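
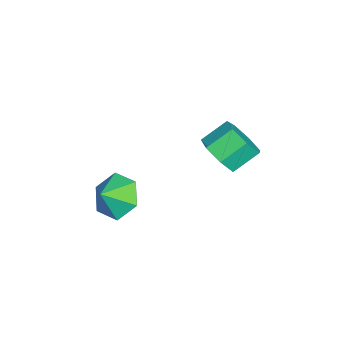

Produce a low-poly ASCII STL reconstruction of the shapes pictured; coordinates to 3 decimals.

solid 
facet normal 0.426 -0.690 -0.585
outer loop
vertex 1.39 3.334 1.581
vertex 0.535 3.135 1.193
vertex 1.186 3.78 0.907
endloop
endfacet
facet normal 0.871 0.488 0.059
outer loop
vertex 1.39 3.334 1.581
vertex 1.186 3.78 0.907
vertex 0.84 4.224 2.335
endloop
endfacet
facet normal 0.871 0.488 0.059
outer loop
vertex 0.84 4.224 2.335
vertex 1.186 3.78 0.907
vertex 0.636 4.67 1.661
endloop
endfacet
facet normal -0.426 0.690 0.585
outer loop
vertex 0.84 4.224 2.335
vertex 0.636 4.67 1.661
vertex -0.015 4.025 1.947
endloop
endfacet
facet normal 0.427 -0.690 -0.584
outer loop
vertex 1.186 3.78 0.907
vertex 0.535 3.135 1.193
vertex 0.492 3.739 0.448
endloop
endfacet
facet normal 0.351 0.722 -0.596
outer loop
vertex 1.186 3.78 0.907
vertex 0.492 3.739 0.448
vertex 0.636 4.67 1.661
endloop
endfacet
facet normal 0.352 0.722 -0.596
outer loop
vertex 0.636 4.67 1.661
vertex 0.492 3.739 0.448
vertex -0.058 4.63 1.203
endloop
endfacet
facet normal -0.426 0.690 0.585
outer loop
vertex 0.636 4.67 1.661
vertex -0.058 4.63 1.203
vertex -0.015 4.025 1.947
endloop
endfacet
facet normal 0.426 -0.690 -0.584
outer loop
vertex 0.492 3.739 0.448
vertex 0.535 3.135 1.193
vertex -0.17 3.244 0.55
endloop
endfacet
facet normal -0.432 0.413 -0.802
outer loop
vertex 0.492 3.739 0.448
vertex -0.17 3.244 0.55
vertex -0.058 4.63 1.203
endloop
endfacet
facet normal -0.433 0.413 -0.802
outer loop
vertex -0.058 4.63 1.203
vertex -0.17 3.244 0.55
vertex -0.72 4.134 1.305
endloop
endfacet
facet normal -0.426 0.690 0.585
outer loop
vertex -0.058 4.63 1.203
vertex -0.72 4.134 1.305
vertex -0.015 4.025 1.947
endloop
endfacet
facet normal 0.426 -0.690 -0.584
outer loop
vertex -0.17 3.244 0.55
vertex 0.535 3.135 1.193
vertex -0.301 2.667 1.136
endloop
endfacet
facet normal -0.891 -0.208 -0.404
outer loop
vertex -0.17 3.244 0.55
vertex -0.301 2.667 1.136
vertex -0.72 4.134 1.305
endloop
endfacet
facet normal -0.891 -0.208 -0.404
outer loop
vertex -0.72 4.134 1.305
vertex -0.301 2.667 1.136
vertex -0.851 3.557 1.891
endloop
endfacet
facet normal -0.426 0.691 0.585
outer loop
vertex -0.72 4.134 1.305
vertex -0.851 3.557 1.891
vertex -0.015 4.025 1.947
endloop
endfacet
facet normal 0.426 -0.690 -0.584
outer loop
vertex -0.301 2.667 1.136
vertex 0.535 3.135 1.193
vertex 0.197 2.442 1.765
endloop
endfacet
facet normal -0.679 -0.672 0.297
outer loop
vertex -0.301 2.667 1.136
vertex 0.197 2.442 1.765
vertex -0.851 3.557 1.891
endloop
endfacet
facet normal -0.679 -0.671 0.298
outer loop
vertex -0.851 3.557 1.891
vertex 0.197 2.442 1.765
vertex -0.353 3.332 2.519
endloop
endfacet
facet normal -0.426 0.690 0.585
outer loop
vertex -0.851 3.557 1.891
vertex -0.353 3.332 2.519
vertex -0.015 4.025 1.947
endloop
endfacet
facet normal 0.425 -0.690 -0.585
outer loop
vertex 0.197 2.442 1.765
vertex 0.535 3.135 1.193
vertex 0.95 2.739 1.962
endloop
endfacet
facet normal 0.045 -0.629 0.776
outer loop
vertex 0.197 2.442 1.765
vertex 0.95 2.739 1.962
vertex -0.353 3.332 2.519
endloop
endfacet
facet normal 0.045 -0.630 0.775
outer loop
vertex -0.353 3.332 2.519
vertex 0.95 2.739 1.962
vertex 0.4 3.629 2.717
endloop
endfacet
facet normal -0.426 0.690 0.585
outer loop
vertex -0.353 3.332 2.519
vertex 0.4 3.629 2.717
vertex -0.015 4.025 1.947
endloop
endfacet
facet normal 0.426 -0.690 -0.585
outer loop
vertex 0.95 2.739 1.962
vertex 0.535 3.135 1.193
vertex 1.39 3.334 1.581
endloop
endfacet
facet normal 0.734 -0.114 0.669
outer loop
vertex 0.95 2.739 1.962
vertex 1.39 3.334 1.581
vertex 0.4 3.629 2.717
endloop
endfacet
facet normal 0.734 -0.113 0.669
outer loop
vertex 0.4 3.629 2.717
vertex 1.39 3.334 1.581
vertex 0.84 4.224 2.335
endloop
endfacet
facet normal -0.426 0.690 0.585
outer loop
vertex 0.4 3.629 2.717
vertex 0.84 4.224 2.335
vertex -0.015 4.025 1.947
endloop
endfacet
facet normal -0.626 0.480 -0.614
outer loop
vertex 1.539 -0.513 -2.269
vertex 0.717 -0.7 -1.577
vertex 1.316 0.205 -1.48
endloop
endfacet
facet normal 0.977 0.091 0.193
outer loop
vertex 1.539 -0.513 -2.269
vertex 1.316 0.205 -1.48
vertex 1.343 -1.18 -0.963
endloop
endfacet
facet normal -0.626 0.480 -0.615
outer loop
vertex 1.316 0.205 -1.48
vertex 0.717 -0.7 -1.577
vertex 0.494 0.019 -0.789
endloop
endfacet
facet normal 0.574 0.296 0.763
outer loop
vertex 1.316 0.205 -1.48
vertex 0.494 0.019 -0.789
vertex 1.343 -1.18 -0.963
endloop
endfacet
facet normal -0.626 0.480 -0.615
outer loop
vertex 0.494 0.019 -0.789
vertex 0.717 -0.7 -1.577
vertex -0.105 -0.886 -0.886
endloop
endfacet
facet normal 0.027 -0.124 0.992
outer loop
vertex 0.494 0.019 -0.789
vertex -0.105 -0.886 -0.886
vertex 1.343 -1.18 -0.963
endloop
endfacet
facet normal -0.626 0.480 -0.615
outer loop
vertex -0.105 -0.886 -0.886
vertex 0.717 -0.7 -1.577
vertex 0.118 -1.605 -1.674
endloop
endfacet
facet normal -0.118 -0.750 0.651
outer loop
vertex -0.105 -0.886 -0.886
vertex 0.118 -1.605 -1.674
vertex 1.343 -1.18 -0.963
endloop
endfacet
facet normal -0.626 0.480 -0.614
outer loop
vertex 0.118 -1.605 -1.674
vertex 0.717 -0.7 -1.577
vertex 0.94 -1.419 -2.366
endloop
endfacet
facet normal 0.284 -0.955 0.081
outer loop
vertex 0.118 -1.605 -1.674
vertex 0.94 -1.419 -2.366
vertex 1.343 -1.18 -0.963
endloop
endfacet
facet normal -0.626 0.480 -0.614
outer loop
vertex 0.94 -1.419 -2.366
vertex 0.717 -0.7 -1.577
vertex 1.539 -0.513 -2.269
endloop
endfacet
facet normal 0.832 -0.534 -0.148
outer loop
vertex 0.94 -1.419 -2.366
vertex 1.539 -0.513 -2.269
vertex 1.343 -1.18 -0.963
endloop
endfacet

endsolid


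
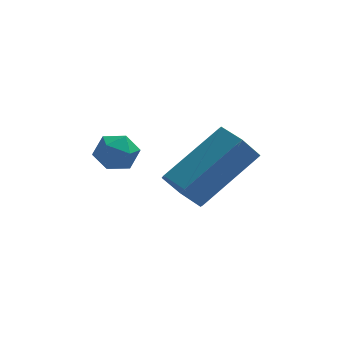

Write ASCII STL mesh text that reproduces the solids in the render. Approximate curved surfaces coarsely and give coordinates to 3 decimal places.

solid 
facet normal -0.883 0.453 0.125
outer loop
vertex -0.248 2.371 2.764
vertex -0.502 1.824 2.95
vertex -0.243 2.212 3.375
endloop
endfacet
facet normal -0.345 0.908 0.239
outer loop
vertex -0.248 2.371 2.764
vertex -0.243 2.212 3.375
vertex 0.268 2.475 3.113
endloop
endfacet
facet normal 0.052 0.934 -0.355
outer loop
vertex -0.248 2.371 2.764
vertex 0.268 2.475 3.113
vertex 0.323 2.249 2.526
endloop
endfacet
facet normal -0.242 0.494 -0.835
outer loop
vertex -0.248 2.371 2.764
vertex 0.323 2.249 2.526
vertex -0.152 1.847 2.426
endloop
endfacet
facet normal -0.819 0.197 -0.539
outer loop
vertex -0.248 2.371 2.764
vertex -0.152 1.847 2.426
vertex -0.502 1.824 2.95
endloop
endfacet
facet normal 0.060 0.643 0.763
outer loop
vertex 0.268 2.475 3.113
vertex -0.243 2.212 3.375
vertex 0.332 1.993 3.514
endloop
endfacet
facet normal -0.810 -0.094 0.579
outer loop
vertex -0.243 2.212 3.375
vertex -0.502 1.824 2.95
vertex -0.143 1.591 3.414
endloop
endfacet
facet normal -0.707 -0.505 -0.495
outer loop
vertex -0.502 1.824 2.95
vertex -0.152 1.847 2.426
vertex -0.088 1.365 2.827
endloop
endfacet
facet normal 0.226 -0.025 -0.974
outer loop
vertex -0.152 1.847 2.426
vertex 0.323 2.249 2.526
vertex 0.423 1.628 2.565
endloop
endfacet
facet normal 0.701 0.685 -0.198
outer loop
vertex 0.323 2.249 2.526
vertex 0.268 2.475 3.113
vertex 0.682 2.016 2.99
endloop
endfacet
facet normal 0.242 -0.494 0.835
outer loop
vertex 0.428 1.469 3.176
vertex 0.332 1.993 3.514
vertex -0.143 1.591 3.414
endloop
endfacet
facet normal -0.052 -0.934 0.355
outer loop
vertex 0.428 1.469 3.176
vertex -0.143 1.591 3.414
vertex -0.088 1.365 2.827
endloop
endfacet
facet normal 0.345 -0.908 -0.239
outer loop
vertex 0.428 1.469 3.176
vertex -0.088 1.365 2.827
vertex 0.423 1.628 2.565
endloop
endfacet
facet normal 0.883 -0.453 -0.125
outer loop
vertex 0.428 1.469 3.176
vertex 0.423 1.628 2.565
vertex 0.682 2.016 2.99
endloop
endfacet
facet normal 0.819 -0.197 0.539
outer loop
vertex 0.428 1.469 3.176
vertex 0.682 2.016 2.99
vertex 0.332 1.993 3.514
endloop
endfacet
facet normal -0.226 0.025 0.974
outer loop
vertex -0.143 1.591 3.414
vertex 0.332 1.993 3.514
vertex -0.243 2.212 3.375
endloop
endfacet
facet normal -0.701 -0.685 0.198
outer loop
vertex -0.088 1.365 2.827
vertex -0.143 1.591 3.414
vertex -0.502 1.824 2.95
endloop
endfacet
facet normal -0.060 -0.643 -0.763
outer loop
vertex 0.423 1.628 2.565
vertex -0.088 1.365 2.827
vertex -0.152 1.847 2.426
endloop
endfacet
facet normal 0.810 0.094 -0.579
outer loop
vertex 0.682 2.016 2.99
vertex 0.423 1.628 2.565
vertex 0.323 2.249 2.526
endloop
endfacet
facet normal 0.707 0.505 0.495
outer loop
vertex 0.332 1.993 3.514
vertex 0.682 2.016 2.99
vertex 0.268 2.475 3.113
endloop
endfacet
facet normal -0.687 -0.452 -0.568
outer loop
vertex 2.141 1.213 1.426
vertex 1.689 1.151 2.022
vertex 1.651 1.759 1.584
endloop
endfacet
facet normal 0.318 0.516 -0.795
outer loop
vertex 2.141 1.213 1.426
vertex 1.651 1.759 1.584
vertex 3.563 2.151 2.603
endloop
endfacet
facet normal 0.318 0.516 -0.795
outer loop
vertex 3.563 2.151 2.603
vertex 1.651 1.759 1.584
vertex 3.072 2.697 2.761
endloop
endfacet
facet normal 0.687 0.453 0.569
outer loop
vertex 3.563 2.151 2.603
vertex 3.072 2.697 2.761
vertex 3.111 2.089 3.198
endloop
endfacet
facet normal -0.686 -0.453 -0.569
outer loop
vertex 1.651 1.759 1.584
vertex 1.689 1.151 2.022
vertex 1.199 1.696 2.179
endloop
endfacet
facet normal -0.407 0.887 -0.215
outer loop
vertex 1.651 1.759 1.584
vertex 1.199 1.696 2.179
vertex 3.072 2.697 2.761
endloop
endfacet
facet normal -0.407 0.887 -0.215
outer loop
vertex 3.072 2.697 2.761
vertex 1.199 1.696 2.179
vertex 2.62 2.634 3.356
endloop
endfacet
facet normal 0.686 0.453 0.569
outer loop
vertex 3.072 2.697 2.761
vertex 2.62 2.634 3.356
vertex 3.111 2.089 3.198
endloop
endfacet
facet normal -0.686 -0.453 -0.569
outer loop
vertex 1.199 1.696 2.179
vertex 1.689 1.151 2.022
vertex 1.237 1.089 2.617
endloop
endfacet
facet normal -0.725 0.372 0.579
outer loop
vertex 1.199 1.696 2.179
vertex 1.237 1.089 2.617
vertex 2.62 2.634 3.356
endloop
endfacet
facet normal -0.725 0.372 0.580
outer loop
vertex 2.62 2.634 3.356
vertex 1.237 1.089 2.617
vertex 2.659 2.027 3.794
endloop
endfacet
facet normal 0.687 0.454 0.568
outer loop
vertex 2.62 2.634 3.356
vertex 2.659 2.027 3.794
vertex 3.111 2.089 3.198
endloop
endfacet
facet normal -0.687 -0.453 -0.569
outer loop
vertex 1.237 1.089 2.617
vertex 1.689 1.151 2.022
vertex 1.728 0.543 2.459
endloop
endfacet
facet normal -0.318 -0.516 0.795
outer loop
vertex 1.237 1.089 2.617
vertex 1.728 0.543 2.459
vertex 2.659 2.027 3.794
endloop
endfacet
facet normal -0.318 -0.516 0.795
outer loop
vertex 2.659 2.027 3.794
vertex 1.728 0.543 2.459
vertex 3.149 1.481 3.636
endloop
endfacet
facet normal 0.687 0.452 0.568
outer loop
vertex 2.659 2.027 3.794
vertex 3.149 1.481 3.636
vertex 3.111 2.089 3.198
endloop
endfacet
facet normal -0.686 -0.453 -0.569
outer loop
vertex 1.728 0.543 2.459
vertex 1.689 1.151 2.022
vertex 2.18 0.606 1.864
endloop
endfacet
facet normal 0.407 -0.887 0.215
outer loop
vertex 1.728 0.543 2.459
vertex 2.18 0.606 1.864
vertex 3.149 1.481 3.636
endloop
endfacet
facet normal 0.407 -0.887 0.215
outer loop
vertex 3.149 1.481 3.636
vertex 2.18 0.606 1.864
vertex 3.601 1.544 3.041
endloop
endfacet
facet normal 0.686 0.453 0.569
outer loop
vertex 3.149 1.481 3.636
vertex 3.601 1.544 3.041
vertex 3.111 2.089 3.198
endloop
endfacet
facet normal -0.687 -0.454 -0.568
outer loop
vertex 2.18 0.606 1.864
vertex 1.689 1.151 2.022
vertex 2.141 1.213 1.426
endloop
endfacet
facet normal 0.725 -0.372 -0.580
outer loop
vertex 2.18 0.606 1.864
vertex 2.141 1.213 1.426
vertex 3.601 1.544 3.041
endloop
endfacet
facet normal 0.725 -0.373 -0.579
outer loop
vertex 3.601 1.544 3.041
vertex 2.141 1.213 1.426
vertex 3.563 2.151 2.603
endloop
endfacet
facet normal 0.686 0.453 0.569
outer loop
vertex 3.601 1.544 3.041
vertex 3.563 2.151 2.603
vertex 3.111 2.089 3.198
endloop
endfacet

endsolid


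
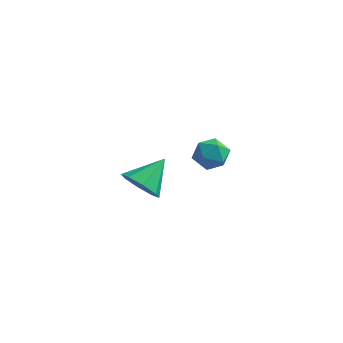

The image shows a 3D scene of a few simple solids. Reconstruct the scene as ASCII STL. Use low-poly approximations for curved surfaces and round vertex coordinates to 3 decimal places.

solid 
facet normal -0.327 -0.764 -0.557
outer loop
vertex -3.764 -3.393 2.435
vertex -4.214 -2.683 1.725
vertex -3.233 -3.172 1.82
endloop
endfacet
facet normal 0.775 -0.164 0.610
outer loop
vertex -3.764 -3.393 2.435
vertex -3.233 -3.172 1.82
vertex -3.586 -1.217 2.795
endloop
endfacet
facet normal -0.326 -0.763 -0.558
outer loop
vertex -3.233 -3.172 1.82
vertex -4.214 -2.683 1.725
vertex -3.276 -2.664 1.15
endloop
endfacet
facet normal 0.987 0.152 0.052
outer loop
vertex -3.233 -3.172 1.82
vertex -3.276 -2.664 1.15
vertex -3.586 -1.217 2.795
endloop
endfacet
facet normal -0.326 -0.764 -0.557
outer loop
vertex -3.276 -2.664 1.15
vertex -4.214 -2.683 1.725
vertex -3.869 -2.168 0.817
endloop
endfacet
facet normal 0.710 0.590 -0.385
outer loop
vertex -3.276 -2.664 1.15
vertex -3.869 -2.168 0.817
vertex -3.586 -1.217 2.795
endloop
endfacet
facet normal -0.327 -0.763 -0.557
outer loop
vertex -3.869 -2.168 0.817
vertex -4.214 -2.683 1.725
vertex -4.663 -1.973 1.016
endloop
endfacet
facet normal 0.107 0.890 -0.443
outer loop
vertex -3.869 -2.168 0.817
vertex -4.663 -1.973 1.016
vertex -3.586 -1.217 2.795
endloop
endfacet
facet normal -0.327 -0.763 -0.557
outer loop
vertex -4.663 -1.973 1.016
vertex -4.214 -2.683 1.725
vertex -5.194 -2.194 1.63
endloop
endfacet
facet normal -0.469 0.879 -0.089
outer loop
vertex -4.663 -1.973 1.016
vertex -5.194 -2.194 1.63
vertex -3.586 -1.217 2.795
endloop
endfacet
facet normal -0.327 -0.763 -0.557
outer loop
vertex -5.194 -2.194 1.63
vertex -4.214 -2.683 1.725
vertex -5.151 -2.702 2.301
endloop
endfacet
facet normal -0.681 0.562 0.469
outer loop
vertex -5.194 -2.194 1.63
vertex -5.151 -2.702 2.301
vertex -3.586 -1.217 2.795
endloop
endfacet
facet normal -0.327 -0.764 -0.556
outer loop
vertex -5.151 -2.702 2.301
vertex -4.214 -2.683 1.725
vertex -4.558 -3.198 2.634
endloop
endfacet
facet normal -0.404 0.125 0.906
outer loop
vertex -5.151 -2.702 2.301
vertex -4.558 -3.198 2.634
vertex -3.586 -1.217 2.795
endloop
endfacet
facet normal -0.327 -0.764 -0.556
outer loop
vertex -4.558 -3.198 2.634
vertex -4.214 -2.683 1.725
vertex -3.764 -3.393 2.435
endloop
endfacet
facet normal 0.198 -0.176 0.964
outer loop
vertex -4.558 -3.198 2.634
vertex -3.764 -3.393 2.435
vertex -3.586 -1.217 2.795
endloop
endfacet
facet normal -0.970 -0.047 0.240
outer loop
vertex -3.981 4.19 -0.19
vertex -3.975 3.175 -0.365
vertex -3.76 3.536 0.575
endloop
endfacet
facet normal -0.644 0.479 0.596
outer loop
vertex -3.981 4.19 -0.19
vertex -3.76 3.536 0.575
vertex -3.215 4.404 0.466
endloop
endfacet
facet normal -0.359 0.926 0.117
outer loop
vertex -3.981 4.19 -0.19
vertex -3.215 4.404 0.466
vertex -3.094 4.579 -0.543
endloop
endfacet
facet normal -0.509 0.675 -0.535
outer loop
vertex -3.981 4.19 -0.19
vertex -3.094 4.579 -0.543
vertex -3.563 3.819 -1.056
endloop
endfacet
facet normal -0.885 0.074 -0.459
outer loop
vertex -3.981 4.19 -0.19
vertex -3.563 3.819 -1.056
vertex -3.975 3.175 -0.365
endloop
endfacet
facet normal -0.112 0.193 0.975
outer loop
vertex -3.215 4.404 0.466
vertex -3.76 3.536 0.575
vertex -2.737 3.521 0.696
endloop
endfacet
facet normal -0.639 -0.658 0.399
outer loop
vertex -3.76 3.536 0.575
vertex -3.975 3.175 -0.365
vertex -3.206 2.761 0.183
endloop
endfacet
facet normal -0.503 -0.462 -0.731
outer loop
vertex -3.975 3.175 -0.365
vertex -3.563 3.819 -1.056
vertex -3.085 2.936 -0.826
endloop
endfacet
facet normal 0.108 0.509 -0.854
outer loop
vertex -3.563 3.819 -1.056
vertex -3.094 4.579 -0.543
vertex -2.54 3.804 -0.935
endloop
endfacet
facet normal 0.350 0.915 0.201
outer loop
vertex -3.094 4.579 -0.543
vertex -3.215 4.404 0.466
vertex -2.325 4.165 0.005
endloop
endfacet
facet normal 0.509 -0.675 0.535
outer loop
vertex -2.319 3.15 -0.17
vertex -2.737 3.521 0.696
vertex -3.206 2.761 0.183
endloop
endfacet
facet normal 0.359 -0.926 -0.117
outer loop
vertex -2.319 3.15 -0.17
vertex -3.206 2.761 0.183
vertex -3.085 2.936 -0.826
endloop
endfacet
facet normal 0.644 -0.479 -0.596
outer loop
vertex -2.319 3.15 -0.17
vertex -3.085 2.936 -0.826
vertex -2.54 3.804 -0.935
endloop
endfacet
facet normal 0.970 0.047 -0.240
outer loop
vertex -2.319 3.15 -0.17
vertex -2.54 3.804 -0.935
vertex -2.325 4.165 0.005
endloop
endfacet
facet normal 0.885 -0.074 0.459
outer loop
vertex -2.319 3.15 -0.17
vertex -2.325 4.165 0.005
vertex -2.737 3.521 0.696
endloop
endfacet
facet normal -0.108 -0.509 0.854
outer loop
vertex -3.206 2.761 0.183
vertex -2.737 3.521 0.696
vertex -3.76 3.536 0.575
endloop
endfacet
facet normal -0.350 -0.915 -0.201
outer loop
vertex -3.085 2.936 -0.826
vertex -3.206 2.761 0.183
vertex -3.975 3.175 -0.365
endloop
endfacet
facet normal 0.112 -0.193 -0.975
outer loop
vertex -2.54 3.804 -0.935
vertex -3.085 2.936 -0.826
vertex -3.563 3.819 -1.056
endloop
endfacet
facet normal 0.639 0.658 -0.399
outer loop
vertex -2.325 4.165 0.005
vertex -2.54 3.804 -0.935
vertex -3.094 4.579 -0.543
endloop
endfacet
facet normal 0.503 0.462 0.731
outer loop
vertex -2.737 3.521 0.696
vertex -2.325 4.165 0.005
vertex -3.215 4.404 0.466
endloop
endfacet

endsolid


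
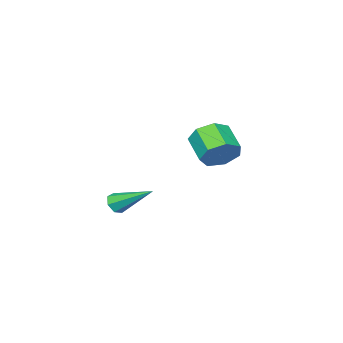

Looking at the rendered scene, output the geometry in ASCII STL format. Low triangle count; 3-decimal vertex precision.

solid 
facet normal 0.249 -0.819 -0.517
outer loop
vertex 3.502 0.217 -0.543
vertex 3.137 -0.076 -0.254
vertex 3.061 0.198 -0.725
endloop
endfacet
facet normal 0.223 0.753 -0.620
outer loop
vertex 3.502 0.217 -0.543
vertex 3.061 0.198 -0.725
vertex 2.643 1.556 0.774
endloop
endfacet
facet normal 0.247 -0.820 -0.517
outer loop
vertex 3.061 0.198 -0.725
vertex 3.137 -0.076 -0.254
vertex 2.677 -0.027 -0.552
endloop
endfacet
facet normal -0.584 0.514 -0.628
outer loop
vertex 3.061 0.198 -0.725
vertex 2.677 -0.027 -0.552
vertex 2.643 1.556 0.774
endloop
endfacet
facet normal 0.247 -0.820 -0.516
outer loop
vertex 2.677 -0.027 -0.552
vertex 3.137 -0.076 -0.254
vertex 2.639 -0.288 -0.155
endloop
endfacet
facet normal -0.997 0.038 -0.071
outer loop
vertex 2.677 -0.027 -0.552
vertex 2.639 -0.288 -0.155
vertex 2.643 1.556 0.774
endloop
endfacet
facet normal 0.247 -0.820 -0.516
outer loop
vertex 2.639 -0.288 -0.155
vertex 3.137 -0.076 -0.254
vertex 2.976 -0.39 0.168
endloop
endfacet
facet normal -0.704 -0.318 0.634
outer loop
vertex 2.639 -0.288 -0.155
vertex 2.976 -0.39 0.168
vertex 2.643 1.556 0.774
endloop
endfacet
facet normal 0.247 -0.820 -0.516
outer loop
vertex 2.976 -0.39 0.168
vertex 3.137 -0.076 -0.254
vertex 3.434 -0.255 0.173
endloop
endfacet
facet normal 0.074 -0.285 0.956
outer loop
vertex 2.976 -0.39 0.168
vertex 3.434 -0.255 0.173
vertex 2.643 1.556 0.774
endloop
endfacet
facet normal 0.248 -0.820 -0.516
outer loop
vertex 3.434 -0.255 0.173
vertex 3.137 -0.076 -0.254
vertex 3.668 0.015 -0.143
endloop
endfacet
facet normal 0.751 0.112 0.651
outer loop
vertex 3.434 -0.255 0.173
vertex 3.668 0.015 -0.143
vertex 2.643 1.556 0.774
endloop
endfacet
facet normal 0.248 -0.819 -0.517
outer loop
vertex 3.668 0.015 -0.143
vertex 3.137 -0.076 -0.254
vertex 3.502 0.217 -0.543
endloop
endfacet
facet normal 0.818 0.573 -0.050
outer loop
vertex 3.668 0.015 -0.143
vertex 3.502 0.217 -0.543
vertex 2.643 1.556 0.774
endloop
endfacet
facet normal 0.332 0.791 -0.515
outer loop
vertex -1.043 1.029 1.875
vertex -1.836 1.021 1.352
vertex -1.669 1.481 2.166
endloop
endfacet
facet normal 0.561 0.273 0.782
outer loop
vertex -1.043 1.029 1.875
vertex -1.669 1.481 2.166
vertex -1.53 -0.133 2.631
endloop
endfacet
facet normal 0.561 0.273 0.781
outer loop
vertex -1.53 -0.133 2.631
vertex -1.669 1.481 2.166
vertex -2.156 0.318 2.923
endloop
endfacet
facet normal -0.331 -0.792 0.514
outer loop
vertex -1.53 -0.133 2.631
vertex -2.156 0.318 2.923
vertex -2.324 -0.141 2.108
endloop
endfacet
facet normal 0.331 0.791 -0.515
outer loop
vertex -1.669 1.481 2.166
vertex -1.836 1.021 1.352
vertex -2.42 1.586 1.845
endloop
endfacet
facet normal -0.243 0.599 0.763
outer loop
vertex -1.669 1.481 2.166
vertex -2.42 1.586 1.845
vertex -2.156 0.318 2.923
endloop
endfacet
facet normal -0.244 0.598 0.763
outer loop
vertex -2.156 0.318 2.923
vertex -2.42 1.586 1.845
vertex -2.907 0.423 2.601
endloop
endfacet
facet normal -0.331 -0.791 0.514
outer loop
vertex -2.156 0.318 2.923
vertex -2.907 0.423 2.601
vertex -2.324 -0.141 2.108
endloop
endfacet
facet normal 0.331 0.791 -0.514
outer loop
vertex -2.42 1.586 1.845
vertex -1.836 1.021 1.352
vertex -2.732 1.266 1.152
endloop
endfacet
facet normal -0.864 0.473 0.171
outer loop
vertex -2.42 1.586 1.845
vertex -2.732 1.266 1.152
vertex -2.907 0.423 2.601
endloop
endfacet
facet normal -0.864 0.473 0.171
outer loop
vertex -2.907 0.423 2.601
vertex -2.732 1.266 1.152
vertex -3.219 0.104 1.908
endloop
endfacet
facet normal -0.331 -0.791 0.514
outer loop
vertex -2.907 0.423 2.601
vertex -3.219 0.104 1.908
vertex -2.324 -0.141 2.108
endloop
endfacet
facet normal 0.331 0.791 -0.514
outer loop
vertex -2.732 1.266 1.152
vertex -1.836 1.021 1.352
vertex -2.37 0.762 0.61
endloop
endfacet
facet normal -0.835 -0.008 -0.550
outer loop
vertex -2.732 1.266 1.152
vertex -2.37 0.762 0.61
vertex -3.219 0.104 1.908
endloop
endfacet
facet normal -0.835 -0.008 -0.550
outer loop
vertex -3.219 0.104 1.908
vertex -2.37 0.762 0.61
vertex -2.857 -0.401 1.366
endloop
endfacet
facet normal -0.331 -0.790 0.515
outer loop
vertex -3.219 0.104 1.908
vertex -2.857 -0.401 1.366
vertex -2.324 -0.141 2.108
endloop
endfacet
facet normal 0.331 0.791 -0.515
outer loop
vertex -2.37 0.762 0.61
vertex -1.836 1.021 1.352
vertex -1.606 0.453 0.627
endloop
endfacet
facet normal -0.176 -0.483 -0.857
outer loop
vertex -2.37 0.762 0.61
vertex -1.606 0.453 0.627
vertex -2.857 -0.401 1.366
endloop
endfacet
facet normal -0.176 -0.483 -0.857
outer loop
vertex -2.857 -0.401 1.366
vertex -1.606 0.453 0.627
vertex -2.093 -0.71 1.383
endloop
endfacet
facet normal -0.331 -0.791 0.515
outer loop
vertex -2.857 -0.401 1.366
vertex -2.093 -0.71 1.383
vertex -2.324 -0.141 2.108
endloop
endfacet
facet normal 0.331 0.791 -0.515
outer loop
vertex -1.606 0.453 0.627
vertex -1.836 1.021 1.352
vertex -1.015 0.572 1.19
endloop
endfacet
facet normal 0.614 -0.595 -0.519
outer loop
vertex -1.606 0.453 0.627
vertex -1.015 0.572 1.19
vertex -2.093 -0.71 1.383
endloop
endfacet
facet normal 0.614 -0.595 -0.519
outer loop
vertex -2.093 -0.71 1.383
vertex -1.015 0.572 1.19
vertex -1.502 -0.591 1.946
endloop
endfacet
facet normal -0.331 -0.791 0.515
outer loop
vertex -2.093 -0.71 1.383
vertex -1.502 -0.591 1.946
vertex -2.324 -0.141 2.108
endloop
endfacet
facet normal 0.331 0.791 -0.514
outer loop
vertex -1.015 0.572 1.19
vertex -1.836 1.021 1.352
vertex -1.043 1.029 1.875
endloop
endfacet
facet normal 0.943 -0.258 0.211
outer loop
vertex -1.015 0.572 1.19
vertex -1.043 1.029 1.875
vertex -1.502 -0.591 1.946
endloop
endfacet
facet normal 0.943 -0.258 0.211
outer loop
vertex -1.502 -0.591 1.946
vertex -1.043 1.029 1.875
vertex -1.53 -0.133 2.631
endloop
endfacet
facet normal -0.331 -0.791 0.515
outer loop
vertex -1.502 -0.591 1.946
vertex -1.53 -0.133 2.631
vertex -2.324 -0.141 2.108
endloop
endfacet

endsolid


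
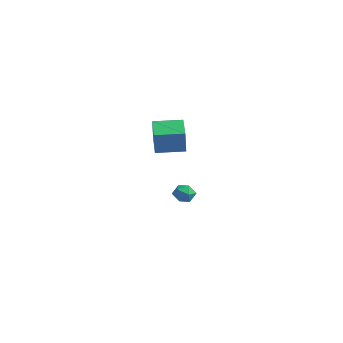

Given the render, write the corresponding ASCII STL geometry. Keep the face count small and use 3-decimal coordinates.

solid 
facet normal -0.305 0.486 0.819
outer loop
vertex -3.837 4.128 -3.318
vertex -4.112 3.521 -3.06
vertex -3.435 3.698 -2.913
endloop
endfacet
facet normal 0.286 0.785 0.550
outer loop
vertex -3.837 4.128 -3.318
vertex -3.435 3.698 -2.913
vertex -3.156 4.005 -3.496
endloop
endfacet
facet normal 0.146 0.982 -0.120
outer loop
vertex -3.837 4.128 -3.318
vertex -3.156 4.005 -3.496
vertex -3.66 4.018 -4.002
endloop
endfacet
facet normal -0.529 0.806 -0.266
outer loop
vertex -3.837 4.128 -3.318
vertex -3.66 4.018 -4.002
vertex -4.251 3.719 -3.733
endloop
endfacet
facet normal -0.808 0.499 0.314
outer loop
vertex -3.837 4.128 -3.318
vertex -4.251 3.719 -3.733
vertex -4.112 3.521 -3.06
endloop
endfacet
facet normal 0.796 0.287 0.532
outer loop
vertex -3.156 4.005 -3.496
vertex -3.435 3.698 -2.913
vertex -3.009 3.321 -3.347
endloop
endfacet
facet normal -0.158 -0.197 0.967
outer loop
vertex -3.435 3.698 -2.913
vertex -4.112 3.521 -3.06
vertex -3.6 3.022 -3.078
endloop
endfacet
facet normal -0.973 -0.177 0.149
outer loop
vertex -4.112 3.521 -3.06
vertex -4.251 3.719 -3.733
vertex -4.104 3.035 -3.584
endloop
endfacet
facet normal -0.522 0.320 -0.791
outer loop
vertex -4.251 3.719 -3.733
vertex -3.66 4.018 -4.002
vertex -3.825 3.342 -4.167
endloop
endfacet
facet normal 0.571 0.606 -0.553
outer loop
vertex -3.66 4.018 -4.002
vertex -3.156 4.005 -3.496
vertex -3.148 3.519 -4.02
endloop
endfacet
facet normal 0.529 -0.806 0.266
outer loop
vertex -3.423 2.912 -3.762
vertex -3.009 3.321 -3.347
vertex -3.6 3.022 -3.078
endloop
endfacet
facet normal -0.146 -0.982 0.120
outer loop
vertex -3.423 2.912 -3.762
vertex -3.6 3.022 -3.078
vertex -4.104 3.035 -3.584
endloop
endfacet
facet normal -0.286 -0.785 -0.550
outer loop
vertex -3.423 2.912 -3.762
vertex -4.104 3.035 -3.584
vertex -3.825 3.342 -4.167
endloop
endfacet
facet normal 0.305 -0.486 -0.819
outer loop
vertex -3.423 2.912 -3.762
vertex -3.825 3.342 -4.167
vertex -3.148 3.519 -4.02
endloop
endfacet
facet normal 0.808 -0.499 -0.314
outer loop
vertex -3.423 2.912 -3.762
vertex -3.148 3.519 -4.02
vertex -3.009 3.321 -3.347
endloop
endfacet
facet normal 0.522 -0.320 0.791
outer loop
vertex -3.6 3.022 -3.078
vertex -3.009 3.321 -3.347
vertex -3.435 3.698 -2.913
endloop
endfacet
facet normal -0.571 -0.606 0.553
outer loop
vertex -4.104 3.035 -3.584
vertex -3.6 3.022 -3.078
vertex -4.112 3.521 -3.06
endloop
endfacet
facet normal -0.796 -0.287 -0.532
outer loop
vertex -3.825 3.342 -4.167
vertex -4.104 3.035 -3.584
vertex -4.251 3.719 -3.733
endloop
endfacet
facet normal 0.158 0.197 -0.967
outer loop
vertex -3.148 3.519 -4.02
vertex -3.825 3.342 -4.167
vertex -3.66 4.018 -4.002
endloop
endfacet
facet normal 0.973 0.177 -0.149
outer loop
vertex -3.009 3.321 -3.347
vertex -3.148 3.519 -4.02
vertex -3.156 4.005 -3.496
endloop
endfacet
facet normal -0.800 0.564 0.207
outer loop
vertex 0.069 -1.6 4.566
vertex 0.985 -0.327 4.638
vertex -0.128 -1.382 3.208
endloop
endfacet
facet normal -0.584 -0.811 -0.045
outer loop
vertex 1.135 -2.273 2.882
vertex 0.069 -1.6 4.566
vertex -0.128 -1.382 3.208
endloop
endfacet
facet normal -0.800 0.564 0.207
outer loop
vertex -0.128 -1.382 3.208
vertex 0.985 -0.327 4.638
vertex 0.788 -0.109 3.28
endloop
endfacet
facet normal -0.141 0.157 -0.977
outer loop
vertex 0.788 -0.109 3.28
vertex 1.135 -2.273 2.882
vertex -0.128 -1.382 3.208
endloop
endfacet
facet normal 0.141 -0.157 0.977
outer loop
vertex 0.069 -1.6 4.566
vertex 2.248 -1.218 4.312
vertex 0.985 -0.327 4.638
endloop
endfacet
facet normal -0.584 -0.811 -0.045
outer loop
vertex 1.332 -2.491 4.24
vertex 0.069 -1.6 4.566
vertex 1.135 -2.273 2.882
endloop
endfacet
facet normal 0.141 -0.157 0.977
outer loop
vertex 1.332 -2.491 4.24
vertex 2.248 -1.218 4.312
vertex 0.069 -1.6 4.566
endloop
endfacet
facet normal 0.584 0.811 0.045
outer loop
vertex 0.985 -0.327 4.638
vertex 2.248 -1.218 4.312
vertex 0.788 -0.109 3.28
endloop
endfacet
facet normal -0.141 0.157 -0.977
outer loop
vertex 2.051 -1.0 2.954
vertex 1.135 -2.273 2.882
vertex 0.788 -0.109 3.28
endloop
endfacet
facet normal 0.584 0.811 0.045
outer loop
vertex 0.788 -0.109 3.28
vertex 2.248 -1.218 4.312
vertex 2.051 -1.0 2.954
endloop
endfacet
facet normal 0.800 -0.564 -0.207
outer loop
vertex 2.051 -1.0 2.954
vertex 1.332 -2.491 4.24
vertex 1.135 -2.273 2.882
endloop
endfacet
facet normal 0.800 -0.564 -0.207
outer loop
vertex 2.248 -1.218 4.312
vertex 1.332 -2.491 4.24
vertex 2.051 -1.0 2.954
endloop
endfacet

endsolid


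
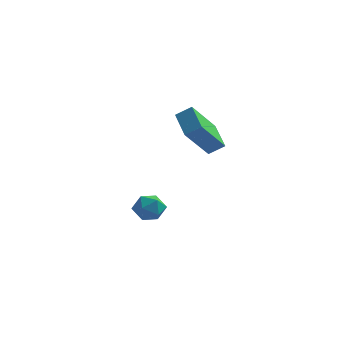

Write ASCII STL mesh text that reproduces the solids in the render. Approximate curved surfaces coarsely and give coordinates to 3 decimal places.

solid 
facet normal -0.792 -0.252 -0.556
outer loop
vertex -0.769 -1.456 2.331
vertex -1.582 -0.281 2.956
vertex -0.135 -0.248 0.882
endloop
endfacet
facet normal 0.521 -0.754 -0.400
outer loop
vertex 0.522 -0.039 1.344
vertex -0.769 -1.456 2.331
vertex -0.135 -0.248 0.882
endloop
endfacet
facet normal -0.792 -0.252 -0.556
outer loop
vertex -0.135 -0.248 0.882
vertex -1.582 -0.281 2.956
vertex -0.948 0.927 1.507
endloop
endfacet
facet normal 0.318 0.607 -0.728
outer loop
vertex -0.948 0.927 1.507
vertex 0.522 -0.039 1.344
vertex -0.135 -0.248 0.882
endloop
endfacet
facet normal -0.318 -0.607 0.728
outer loop
vertex -0.769 -1.456 2.331
vertex -0.925 -0.072 3.418
vertex -1.582 -0.281 2.956
endloop
endfacet
facet normal 0.521 -0.754 -0.400
outer loop
vertex -0.112 -1.247 2.793
vertex -0.769 -1.456 2.331
vertex 0.522 -0.039 1.344
endloop
endfacet
facet normal -0.318 -0.607 0.728
outer loop
vertex -0.112 -1.247 2.793
vertex -0.925 -0.072 3.418
vertex -0.769 -1.456 2.331
endloop
endfacet
facet normal -0.521 0.754 0.400
outer loop
vertex -1.582 -0.281 2.956
vertex -0.925 -0.072 3.418
vertex -0.948 0.927 1.507
endloop
endfacet
facet normal 0.318 0.607 -0.728
outer loop
vertex -0.291 1.136 1.969
vertex 0.522 -0.039 1.344
vertex -0.948 0.927 1.507
endloop
endfacet
facet normal -0.521 0.754 0.400
outer loop
vertex -0.948 0.927 1.507
vertex -0.925 -0.072 3.418
vertex -0.291 1.136 1.969
endloop
endfacet
facet normal 0.792 0.252 0.556
outer loop
vertex -0.291 1.136 1.969
vertex -0.112 -1.247 2.793
vertex 0.522 -0.039 1.344
endloop
endfacet
facet normal 0.792 0.252 0.556
outer loop
vertex -0.925 -0.072 3.418
vertex -0.112 -1.247 2.793
vertex -0.291 1.136 1.969
endloop
endfacet
facet normal -0.224 0.948 0.226
outer loop
vertex -2.938 1.133 -3.197
vertex -3.583 0.885 -2.796
vertex -2.883 0.96 -2.418
endloop
endfacet
facet normal 0.482 0.862 0.157
outer loop
vertex -2.938 1.133 -3.197
vertex -2.883 0.96 -2.418
vertex -2.306 0.729 -2.921
endloop
endfacet
facet normal 0.611 0.614 -0.501
outer loop
vertex -2.938 1.133 -3.197
vertex -2.306 0.729 -2.921
vertex -2.65 0.511 -3.608
endloop
endfacet
facet normal -0.015 0.547 -0.837
outer loop
vertex -2.938 1.133 -3.197
vertex -2.65 0.511 -3.608
vertex -3.439 0.608 -3.531
endloop
endfacet
facet normal -0.531 0.753 -0.388
outer loop
vertex -2.938 1.133 -3.197
vertex -3.439 0.608 -3.531
vertex -3.583 0.885 -2.796
endloop
endfacet
facet normal 0.691 0.365 0.625
outer loop
vertex -2.306 0.729 -2.921
vertex -2.883 0.96 -2.418
vertex -2.561 0.232 -2.349
endloop
endfacet
facet normal -0.451 0.504 0.736
outer loop
vertex -2.883 0.96 -2.418
vertex -3.583 0.885 -2.796
vertex -3.35 0.329 -2.272
endloop
endfacet
facet normal -0.947 0.190 -0.257
outer loop
vertex -3.583 0.885 -2.796
vertex -3.439 0.608 -3.531
vertex -3.694 0.111 -2.959
endloop
endfacet
facet normal -0.114 -0.143 -0.983
outer loop
vertex -3.439 0.608 -3.531
vertex -2.65 0.511 -3.608
vertex -3.117 -0.12 -3.462
endloop
endfacet
facet normal 0.898 -0.037 -0.438
outer loop
vertex -2.65 0.511 -3.608
vertex -2.306 0.729 -2.921
vertex -2.417 -0.045 -3.084
endloop
endfacet
facet normal 0.015 -0.547 0.837
outer loop
vertex -3.062 -0.293 -2.683
vertex -2.561 0.232 -2.349
vertex -3.35 0.329 -2.272
endloop
endfacet
facet normal -0.611 -0.614 0.501
outer loop
vertex -3.062 -0.293 -2.683
vertex -3.35 0.329 -2.272
vertex -3.694 0.111 -2.959
endloop
endfacet
facet normal -0.482 -0.862 -0.157
outer loop
vertex -3.062 -0.293 -2.683
vertex -3.694 0.111 -2.959
vertex -3.117 -0.12 -3.462
endloop
endfacet
facet normal 0.224 -0.948 -0.226
outer loop
vertex -3.062 -0.293 -2.683
vertex -3.117 -0.12 -3.462
vertex -2.417 -0.045 -3.084
endloop
endfacet
facet normal 0.531 -0.753 0.388
outer loop
vertex -3.062 -0.293 -2.683
vertex -2.417 -0.045 -3.084
vertex -2.561 0.232 -2.349
endloop
endfacet
facet normal 0.114 0.143 0.983
outer loop
vertex -3.35 0.329 -2.272
vertex -2.561 0.232 -2.349
vertex -2.883 0.96 -2.418
endloop
endfacet
facet normal -0.898 0.037 0.438
outer loop
vertex -3.694 0.111 -2.959
vertex -3.35 0.329 -2.272
vertex -3.583 0.885 -2.796
endloop
endfacet
facet normal -0.691 -0.365 -0.625
outer loop
vertex -3.117 -0.12 -3.462
vertex -3.694 0.111 -2.959
vertex -3.439 0.608 -3.531
endloop
endfacet
facet normal 0.451 -0.504 -0.736
outer loop
vertex -2.417 -0.045 -3.084
vertex -3.117 -0.12 -3.462
vertex -2.65 0.511 -3.608
endloop
endfacet
facet normal 0.947 -0.190 0.257
outer loop
vertex -2.561 0.232 -2.349
vertex -2.417 -0.045 -3.084
vertex -2.306 0.729 -2.921
endloop
endfacet

endsolid


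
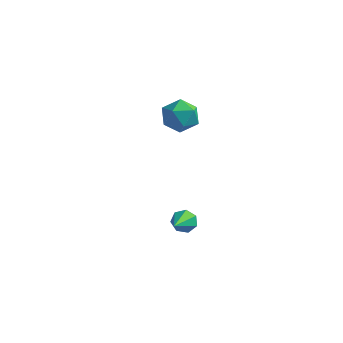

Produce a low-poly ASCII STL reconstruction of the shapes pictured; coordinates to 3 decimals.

solid 
facet normal -0.168 0.852 -0.496
outer loop
vertex 2.853 -2.477 1.708
vertex 2.486 -2.714 1.425
vertex 2.435 -2.461 1.877
endloop
endfacet
facet normal 0.372 0.240 0.897
outer loop
vertex 2.853 -2.477 1.708
vertex 2.435 -2.461 1.877
vertex 2.734 -3.966 2.155
endloop
endfacet
facet normal -0.169 0.852 -0.496
outer loop
vertex 2.435 -2.461 1.877
vertex 2.486 -2.714 1.425
vertex 2.055 -2.636 1.706
endloop
endfacet
facet normal -0.439 0.078 0.895
outer loop
vertex 2.435 -2.461 1.877
vertex 2.055 -2.636 1.706
vertex 2.734 -3.966 2.155
endloop
endfacet
facet normal -0.169 0.852 -0.495
outer loop
vertex 2.055 -2.636 1.706
vertex 2.486 -2.714 1.425
vertex 2.0 -2.869 1.324
endloop
endfacet
facet normal -0.881 -0.337 0.333
outer loop
vertex 2.055 -2.636 1.706
vertex 2.0 -2.869 1.324
vertex 2.734 -3.966 2.155
endloop
endfacet
facet normal -0.168 0.851 -0.497
outer loop
vertex 2.0 -2.869 1.324
vertex 2.486 -2.714 1.425
vertex 2.311 -2.986 1.018
endloop
endfacet
facet normal -0.621 -0.693 -0.366
outer loop
vertex 2.0 -2.869 1.324
vertex 2.311 -2.986 1.018
vertex 2.734 -3.966 2.155
endloop
endfacet
facet normal -0.168 0.851 -0.497
outer loop
vertex 2.311 -2.986 1.018
vertex 2.486 -2.714 1.425
vertex 2.753 -2.898 1.019
endloop
endfacet
facet normal 0.145 -0.722 -0.676
outer loop
vertex 2.311 -2.986 1.018
vertex 2.753 -2.898 1.019
vertex 2.734 -3.966 2.155
endloop
endfacet
facet normal -0.169 0.851 -0.497
outer loop
vertex 2.753 -2.898 1.019
vertex 2.486 -2.714 1.425
vertex 2.994 -2.671 1.326
endloop
endfacet
facet normal 0.841 -0.401 -0.363
outer loop
vertex 2.753 -2.898 1.019
vertex 2.994 -2.671 1.326
vertex 2.734 -3.966 2.155
endloop
endfacet
facet normal -0.169 0.852 -0.495
outer loop
vertex 2.994 -2.671 1.326
vertex 2.486 -2.714 1.425
vertex 2.853 -2.477 1.708
endloop
endfacet
facet normal 0.942 0.025 0.335
outer loop
vertex 2.994 -2.671 1.326
vertex 2.853 -2.477 1.708
vertex 2.734 -3.966 2.155
endloop
endfacet
facet normal 0.423 0.510 0.749
outer loop
vertex 0.382 2.301 3.868
vertex -0.103 1.892 4.421
vertex 0.649 1.579 4.209
endloop
endfacet
facet normal 0.882 0.424 0.207
outer loop
vertex 0.382 2.301 3.868
vertex 0.649 1.579 4.209
vertex 0.77 1.728 3.39
endloop
endfacet
facet normal 0.591 0.714 -0.376
outer loop
vertex 0.382 2.301 3.868
vertex 0.77 1.728 3.39
vertex 0.094 2.133 3.096
endloop
endfacet
facet normal -0.047 0.980 -0.195
outer loop
vertex 0.382 2.301 3.868
vertex 0.094 2.133 3.096
vertex -0.445 2.234 3.733
endloop
endfacet
facet normal -0.151 0.853 0.499
outer loop
vertex 0.382 2.301 3.868
vertex -0.445 2.234 3.733
vertex -0.103 1.892 4.421
endloop
endfacet
facet normal 0.957 -0.277 0.091
outer loop
vertex 0.77 1.728 3.39
vertex 0.649 1.579 4.209
vertex 0.525 0.966 3.647
endloop
endfacet
facet normal 0.215 -0.137 0.967
outer loop
vertex 0.649 1.579 4.209
vertex -0.103 1.892 4.421
vertex -0.014 1.067 4.284
endloop
endfacet
facet normal -0.713 0.419 0.563
outer loop
vertex -0.103 1.892 4.421
vertex -0.445 2.234 3.733
vertex -0.69 1.472 3.99
endloop
endfacet
facet normal -0.545 0.624 -0.560
outer loop
vertex -0.445 2.234 3.733
vertex 0.094 2.133 3.096
vertex -0.569 1.621 3.171
endloop
endfacet
facet normal 0.487 0.194 -0.852
outer loop
vertex 0.094 2.133 3.096
vertex 0.77 1.728 3.39
vertex 0.183 1.308 2.959
endloop
endfacet
facet normal 0.047 -0.980 0.195
outer loop
vertex -0.302 0.899 3.512
vertex 0.525 0.966 3.647
vertex -0.014 1.067 4.284
endloop
endfacet
facet normal -0.591 -0.714 0.376
outer loop
vertex -0.302 0.899 3.512
vertex -0.014 1.067 4.284
vertex -0.69 1.472 3.99
endloop
endfacet
facet normal -0.882 -0.424 -0.207
outer loop
vertex -0.302 0.899 3.512
vertex -0.69 1.472 3.99
vertex -0.569 1.621 3.171
endloop
endfacet
facet normal -0.423 -0.510 -0.749
outer loop
vertex -0.302 0.899 3.512
vertex -0.569 1.621 3.171
vertex 0.183 1.308 2.959
endloop
endfacet
facet normal 0.151 -0.853 -0.499
outer loop
vertex -0.302 0.899 3.512
vertex 0.183 1.308 2.959
vertex 0.525 0.966 3.647
endloop
endfacet
facet normal 0.545 -0.624 0.560
outer loop
vertex -0.014 1.067 4.284
vertex 0.525 0.966 3.647
vertex 0.649 1.579 4.209
endloop
endfacet
facet normal -0.487 -0.194 0.852
outer loop
vertex -0.69 1.472 3.99
vertex -0.014 1.067 4.284
vertex -0.103 1.892 4.421
endloop
endfacet
facet normal -0.957 0.277 -0.091
outer loop
vertex -0.569 1.621 3.171
vertex -0.69 1.472 3.99
vertex -0.445 2.234 3.733
endloop
endfacet
facet normal -0.215 0.137 -0.967
outer loop
vertex 0.183 1.308 2.959
vertex -0.569 1.621 3.171
vertex 0.094 2.133 3.096
endloop
endfacet
facet normal 0.713 -0.419 -0.563
outer loop
vertex 0.525 0.966 3.647
vertex 0.183 1.308 2.959
vertex 0.77 1.728 3.39
endloop
endfacet

endsolid


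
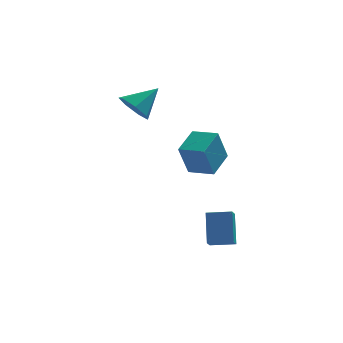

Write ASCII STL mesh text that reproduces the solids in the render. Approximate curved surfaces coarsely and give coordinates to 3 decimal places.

solid 
facet normal -0.848 0.518 -0.118
outer loop
vertex -1.065 0.623 -0.033
vertex -0.319 1.972 0.527
vertex -0.562 1.057 -1.749
endloop
endfacet
facet normal -0.455 -0.823 -0.341
outer loop
vertex 0.599 0.348 -1.587
vertex -1.065 0.623 -0.033
vertex -0.562 1.057 -1.749
endloop
endfacet
facet normal -0.848 0.518 -0.118
outer loop
vertex -0.562 1.057 -1.749
vertex -0.319 1.972 0.527
vertex 0.184 2.406 -1.189
endloop
endfacet
facet normal 0.274 0.236 -0.932
outer loop
vertex 0.184 2.406 -1.189
vertex 0.599 0.348 -1.587
vertex -0.562 1.057 -1.749
endloop
endfacet
facet normal -0.274 -0.236 0.932
outer loop
vertex -1.065 0.623 -0.033
vertex 0.842 1.263 0.689
vertex -0.319 1.972 0.527
endloop
endfacet
facet normal -0.455 -0.823 -0.341
outer loop
vertex 0.096 -0.086 0.129
vertex -1.065 0.623 -0.033
vertex 0.599 0.348 -1.587
endloop
endfacet
facet normal -0.274 -0.236 0.932
outer loop
vertex 0.096 -0.086 0.129
vertex 0.842 1.263 0.689
vertex -1.065 0.623 -0.033
endloop
endfacet
facet normal 0.455 0.823 0.341
outer loop
vertex -0.319 1.972 0.527
vertex 0.842 1.263 0.689
vertex 0.184 2.406 -1.189
endloop
endfacet
facet normal 0.274 0.236 -0.932
outer loop
vertex 1.345 1.697 -1.027
vertex 0.599 0.348 -1.587
vertex 0.184 2.406 -1.189
endloop
endfacet
facet normal 0.455 0.823 0.341
outer loop
vertex 0.184 2.406 -1.189
vertex 0.842 1.263 0.689
vertex 1.345 1.697 -1.027
endloop
endfacet
facet normal 0.848 -0.518 0.118
outer loop
vertex 1.345 1.697 -1.027
vertex 0.096 -0.086 0.129
vertex 0.599 0.348 -1.587
endloop
endfacet
facet normal 0.848 -0.518 0.118
outer loop
vertex 0.842 1.263 0.689
vertex 0.096 -0.086 0.129
vertex 1.345 1.697 -1.027
endloop
endfacet
facet normal -0.704 -0.377 -0.601
outer loop
vertex -2.384 3.341 0.748
vertex -3.059 3.434 1.48
vertex -2.81 4.096 0.773
endloop
endfacet
facet normal 0.780 0.454 -0.430
outer loop
vertex -2.384 3.341 0.748
vertex -2.81 4.096 0.773
vertex -1.841 4.086 2.52
endloop
endfacet
facet normal -0.704 -0.378 -0.602
outer loop
vertex -2.81 4.096 0.773
vertex -3.059 3.434 1.48
vertex -3.424 4.353 1.33
endloop
endfacet
facet normal 0.269 0.953 -0.143
outer loop
vertex -2.81 4.096 0.773
vertex -3.424 4.353 1.33
vertex -1.841 4.086 2.52
endloop
endfacet
facet normal -0.704 -0.378 -0.602
outer loop
vertex -3.424 4.353 1.33
vertex -3.059 3.434 1.48
vertex -3.763 3.917 2.0
endloop
endfacet
facet normal -0.201 0.864 0.461
outer loop
vertex -3.424 4.353 1.33
vertex -3.763 3.917 2.0
vertex -1.841 4.086 2.52
endloop
endfacet
facet normal -0.704 -0.378 -0.602
outer loop
vertex -3.763 3.917 2.0
vertex -3.059 3.434 1.48
vertex -3.572 3.118 2.278
endloop
endfacet
facet normal -0.273 0.257 0.927
outer loop
vertex -3.763 3.917 2.0
vertex -3.572 3.118 2.278
vertex -1.841 4.086 2.52
endloop
endfacet
facet normal -0.704 -0.377 -0.602
outer loop
vertex -3.572 3.118 2.278
vertex -3.059 3.434 1.48
vertex -2.995 2.556 1.955
endloop
endfacet
facet normal 0.104 -0.413 0.905
outer loop
vertex -3.572 3.118 2.278
vertex -2.995 2.556 1.955
vertex -1.841 4.086 2.52
endloop
endfacet
facet normal -0.704 -0.377 -0.602
outer loop
vertex -2.995 2.556 1.955
vertex -3.059 3.434 1.48
vertex -2.466 2.655 1.274
endloop
endfacet
facet normal 0.649 -0.641 0.411
outer loop
vertex -2.995 2.556 1.955
vertex -2.466 2.655 1.274
vertex -1.841 4.086 2.52
endloop
endfacet
facet normal -0.704 -0.377 -0.602
outer loop
vertex -2.466 2.655 1.274
vertex -3.059 3.434 1.48
vertex -2.384 3.341 0.748
endloop
endfacet
facet normal 0.949 -0.255 -0.184
outer loop
vertex -2.466 2.655 1.274
vertex -2.384 3.341 0.748
vertex -1.841 4.086 2.52
endloop
endfacet
facet normal -0.975 0.179 -0.130
outer loop
vertex 0.029 -3.276 -4.224
vertex 0.042 -2.187 -2.829
vertex 0.208 -2.654 -4.711
endloop
endfacet
facet normal -0.007 -0.615 -0.788
outer loop
vertex 1.398 -2.873 -4.551
vertex 0.029 -3.276 -4.224
vertex 0.208 -2.654 -4.711
endloop
endfacet
facet normal -0.975 0.180 -0.131
outer loop
vertex 0.208 -2.654 -4.711
vertex 0.042 -2.187 -2.829
vertex 0.222 -1.565 -3.316
endloop
endfacet
facet normal 0.222 0.767 -0.601
outer loop
vertex 0.222 -1.565 -3.316
vertex 1.398 -2.873 -4.551
vertex 0.208 -2.654 -4.711
endloop
endfacet
facet normal -0.222 -0.768 0.601
outer loop
vertex 0.029 -3.276 -4.224
vertex 1.232 -2.406 -2.669
vertex 0.042 -2.187 -2.829
endloop
endfacet
facet normal -0.007 -0.615 -0.788
outer loop
vertex 1.218 -3.495 -4.064
vertex 0.029 -3.276 -4.224
vertex 1.398 -2.873 -4.551
endloop
endfacet
facet normal -0.222 -0.767 0.601
outer loop
vertex 1.218 -3.495 -4.064
vertex 1.232 -2.406 -2.669
vertex 0.029 -3.276 -4.224
endloop
endfacet
facet normal 0.007 0.615 0.788
outer loop
vertex 0.042 -2.187 -2.829
vertex 1.232 -2.406 -2.669
vertex 0.222 -1.565 -3.316
endloop
endfacet
facet normal 0.222 0.768 -0.601
outer loop
vertex 1.411 -1.784 -3.156
vertex 1.398 -2.873 -4.551
vertex 0.222 -1.565 -3.316
endloop
endfacet
facet normal 0.007 0.615 0.788
outer loop
vertex 0.222 -1.565 -3.316
vertex 1.232 -2.406 -2.669
vertex 1.411 -1.784 -3.156
endloop
endfacet
facet normal 0.975 -0.180 0.131
outer loop
vertex 1.411 -1.784 -3.156
vertex 1.218 -3.495 -4.064
vertex 1.398 -2.873 -4.551
endloop
endfacet
facet normal 0.975 -0.179 0.130
outer loop
vertex 1.232 -2.406 -2.669
vertex 1.218 -3.495 -4.064
vertex 1.411 -1.784 -3.156
endloop
endfacet

endsolid


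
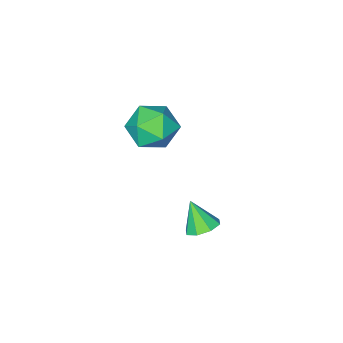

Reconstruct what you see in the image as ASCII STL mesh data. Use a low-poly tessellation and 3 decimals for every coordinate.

solid 
facet normal -0.034 0.531 -0.846
outer loop
vertex 3.844 3.148 0.872
vertex 3.086 3.245 0.963
vertex 3.714 3.632 1.181
endloop
endfacet
facet normal 0.886 -0.056 0.461
outer loop
vertex 3.844 3.148 0.872
vertex 3.714 3.632 1.181
vertex 3.134 2.495 2.157
endloop
endfacet
facet normal -0.034 0.532 -0.846
outer loop
vertex 3.714 3.632 1.181
vertex 3.086 3.245 0.963
vertex 3.216 3.89 1.363
endloop
endfacet
facet normal 0.492 0.408 0.769
outer loop
vertex 3.714 3.632 1.181
vertex 3.216 3.89 1.363
vertex 3.134 2.495 2.157
endloop
endfacet
facet normal -0.034 0.532 -0.846
outer loop
vertex 3.216 3.89 1.363
vertex 3.086 3.245 0.963
vertex 2.642 3.769 1.31
endloop
endfacet
facet normal -0.183 0.494 0.850
outer loop
vertex 3.216 3.89 1.363
vertex 2.642 3.769 1.31
vertex 3.134 2.495 2.157
endloop
endfacet
facet normal -0.036 0.531 -0.847
outer loop
vertex 2.642 3.769 1.31
vertex 3.086 3.245 0.963
vertex 2.327 3.341 1.055
endloop
endfacet
facet normal -0.738 0.152 0.657
outer loop
vertex 2.642 3.769 1.31
vertex 2.327 3.341 1.055
vertex 3.134 2.495 2.157
endloop
endfacet
facet normal -0.035 0.532 -0.846
outer loop
vertex 2.327 3.341 1.055
vertex 3.086 3.245 0.963
vertex 2.457 2.857 0.745
endloop
endfacet
facet normal -0.855 -0.423 0.301
outer loop
vertex 2.327 3.341 1.055
vertex 2.457 2.857 0.745
vertex 3.134 2.495 2.157
endloop
endfacet
facet normal -0.033 0.530 -0.847
outer loop
vertex 2.457 2.857 0.745
vertex 3.086 3.245 0.963
vertex 2.955 2.599 0.564
endloop
endfacet
facet normal -0.462 -0.887 -0.006
outer loop
vertex 2.457 2.857 0.745
vertex 2.955 2.599 0.564
vertex 3.134 2.495 2.157
endloop
endfacet
facet normal -0.035 0.530 -0.847
outer loop
vertex 2.955 2.599 0.564
vertex 3.086 3.245 0.963
vertex 3.53 2.72 0.616
endloop
endfacet
facet normal 0.213 -0.973 -0.087
outer loop
vertex 2.955 2.599 0.564
vertex 3.53 2.72 0.616
vertex 3.134 2.495 2.157
endloop
endfacet
facet normal -0.034 0.531 -0.847
outer loop
vertex 3.53 2.72 0.616
vertex 3.086 3.245 0.963
vertex 3.844 3.148 0.872
endloop
endfacet
facet normal 0.770 -0.629 0.106
outer loop
vertex 3.53 2.72 0.616
vertex 3.844 3.148 0.872
vertex 3.134 2.495 2.157
endloop
endfacet
facet normal -0.258 0.837 0.483
outer loop
vertex 0.758 -1.007 2.857
vertex 1.388 -1.388 3.855
vertex 1.956 -0.711 2.985
endloop
endfacet
facet normal -0.212 0.952 -0.220
outer loop
vertex 0.758 -1.007 2.857
vertex 1.956 -0.711 2.985
vertex 1.519 -1.064 1.879
endloop
endfacet
facet normal -0.665 0.508 -0.547
outer loop
vertex 0.758 -1.007 2.857
vertex 1.519 -1.064 1.879
vertex 0.682 -1.96 2.065
endloop
endfacet
facet normal -0.992 0.118 -0.047
outer loop
vertex 0.758 -1.007 2.857
vertex 0.682 -1.96 2.065
vertex 0.6 -2.16 3.287
endloop
endfacet
facet normal -0.740 0.322 0.590
outer loop
vertex 0.758 -1.007 2.857
vertex 0.6 -2.16 3.287
vertex 1.388 -1.388 3.855
endloop
endfacet
facet normal 0.449 0.784 -0.428
outer loop
vertex 1.519 -1.064 1.879
vertex 1.956 -0.711 2.985
vertex 2.62 -1.48 2.273
endloop
endfacet
facet normal 0.374 0.598 0.709
outer loop
vertex 1.956 -0.711 2.985
vertex 1.388 -1.388 3.855
vertex 2.538 -1.68 3.495
endloop
endfacet
facet normal -0.405 -0.236 0.883
outer loop
vertex 1.388 -1.388 3.855
vertex 0.6 -2.16 3.287
vertex 1.701 -2.576 3.681
endloop
endfacet
facet normal -0.812 -0.565 -0.147
outer loop
vertex 0.6 -2.16 3.287
vertex 0.682 -1.96 2.065
vertex 1.264 -2.929 2.575
endloop
endfacet
facet normal -0.283 0.066 -0.957
outer loop
vertex 0.682 -1.96 2.065
vertex 1.519 -1.064 1.879
vertex 1.832 -2.252 1.705
endloop
endfacet
facet normal 0.992 -0.118 0.047
outer loop
vertex 2.462 -2.633 2.703
vertex 2.62 -1.48 2.273
vertex 2.538 -1.68 3.495
endloop
endfacet
facet normal 0.665 -0.508 0.547
outer loop
vertex 2.462 -2.633 2.703
vertex 2.538 -1.68 3.495
vertex 1.701 -2.576 3.681
endloop
endfacet
facet normal 0.212 -0.952 0.220
outer loop
vertex 2.462 -2.633 2.703
vertex 1.701 -2.576 3.681
vertex 1.264 -2.929 2.575
endloop
endfacet
facet normal 0.258 -0.837 -0.483
outer loop
vertex 2.462 -2.633 2.703
vertex 1.264 -2.929 2.575
vertex 1.832 -2.252 1.705
endloop
endfacet
facet normal 0.740 -0.322 -0.590
outer loop
vertex 2.462 -2.633 2.703
vertex 1.832 -2.252 1.705
vertex 2.62 -1.48 2.273
endloop
endfacet
facet normal 0.812 0.565 0.147
outer loop
vertex 2.538 -1.68 3.495
vertex 2.62 -1.48 2.273
vertex 1.956 -0.711 2.985
endloop
endfacet
facet normal 0.283 -0.066 0.957
outer loop
vertex 1.701 -2.576 3.681
vertex 2.538 -1.68 3.495
vertex 1.388 -1.388 3.855
endloop
endfacet
facet normal -0.449 -0.784 0.428
outer loop
vertex 1.264 -2.929 2.575
vertex 1.701 -2.576 3.681
vertex 0.6 -2.16 3.287
endloop
endfacet
facet normal -0.374 -0.598 -0.709
outer loop
vertex 1.832 -2.252 1.705
vertex 1.264 -2.929 2.575
vertex 0.682 -1.96 2.065
endloop
endfacet
facet normal 0.405 0.236 -0.883
outer loop
vertex 2.62 -1.48 2.273
vertex 1.832 -2.252 1.705
vertex 1.519 -1.064 1.879
endloop
endfacet

endsolid


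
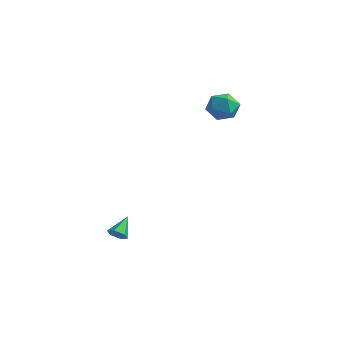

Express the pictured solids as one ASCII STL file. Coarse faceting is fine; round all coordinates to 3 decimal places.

solid 
facet normal -0.384 0.887 0.255
outer loop
vertex 3.111 4.574 2.647
vertex 2.34 4.156 2.94
vertex 3.043 4.292 3.526
endloop
endfacet
facet normal 0.327 0.892 0.312
outer loop
vertex 3.111 4.574 2.647
vertex 3.043 4.292 3.526
vertex 3.832 4.166 3.06
endloop
endfacet
facet normal 0.600 0.729 -0.328
outer loop
vertex 3.111 4.574 2.647
vertex 3.832 4.166 3.06
vertex 3.616 3.951 2.186
endloop
endfacet
facet normal 0.058 0.624 -0.780
outer loop
vertex 3.111 4.574 2.647
vertex 3.616 3.951 2.186
vertex 2.694 3.944 2.112
endloop
endfacet
facet normal -0.551 0.721 -0.420
outer loop
vertex 3.111 4.574 2.647
vertex 2.694 3.944 2.112
vertex 2.34 4.156 2.94
endloop
endfacet
facet normal 0.515 0.379 0.769
outer loop
vertex 3.832 4.166 3.06
vertex 3.043 4.292 3.526
vertex 3.506 3.496 3.608
endloop
endfacet
facet normal -0.636 0.370 0.677
outer loop
vertex 3.043 4.292 3.526
vertex 2.34 4.156 2.94
vertex 2.584 3.489 3.534
endloop
endfacet
facet normal -0.905 0.102 -0.413
outer loop
vertex 2.34 4.156 2.94
vertex 2.694 3.944 2.112
vertex 2.368 3.274 2.66
endloop
endfacet
facet normal 0.080 -0.056 -0.995
outer loop
vertex 2.694 3.944 2.112
vertex 3.616 3.951 2.186
vertex 3.157 3.148 2.194
endloop
endfacet
facet normal 0.957 0.114 -0.265
outer loop
vertex 3.616 3.951 2.186
vertex 3.832 4.166 3.06
vertex 3.86 3.284 2.78
endloop
endfacet
facet normal -0.058 -0.624 0.780
outer loop
vertex 3.089 2.866 3.073
vertex 3.506 3.496 3.608
vertex 2.584 3.489 3.534
endloop
endfacet
facet normal -0.600 -0.729 0.328
outer loop
vertex 3.089 2.866 3.073
vertex 2.584 3.489 3.534
vertex 2.368 3.274 2.66
endloop
endfacet
facet normal -0.327 -0.892 -0.312
outer loop
vertex 3.089 2.866 3.073
vertex 2.368 3.274 2.66
vertex 3.157 3.148 2.194
endloop
endfacet
facet normal 0.384 -0.887 -0.255
outer loop
vertex 3.089 2.866 3.073
vertex 3.157 3.148 2.194
vertex 3.86 3.284 2.78
endloop
endfacet
facet normal 0.551 -0.721 0.420
outer loop
vertex 3.089 2.866 3.073
vertex 3.86 3.284 2.78
vertex 3.506 3.496 3.608
endloop
endfacet
facet normal -0.080 0.056 0.995
outer loop
vertex 2.584 3.489 3.534
vertex 3.506 3.496 3.608
vertex 3.043 4.292 3.526
endloop
endfacet
facet normal -0.957 -0.114 0.265
outer loop
vertex 2.368 3.274 2.66
vertex 2.584 3.489 3.534
vertex 2.34 4.156 2.94
endloop
endfacet
facet normal -0.515 -0.379 -0.769
outer loop
vertex 3.157 3.148 2.194
vertex 2.368 3.274 2.66
vertex 2.694 3.944 2.112
endloop
endfacet
facet normal 0.636 -0.370 -0.677
outer loop
vertex 3.86 3.284 2.78
vertex 3.157 3.148 2.194
vertex 3.616 3.951 2.186
endloop
endfacet
facet normal 0.905 -0.102 0.413
outer loop
vertex 3.506 3.496 3.608
vertex 3.86 3.284 2.78
vertex 3.832 4.166 3.06
endloop
endfacet
facet normal 0.120 -0.818 -0.563
outer loop
vertex 1.627 -2.323 -3.856
vertex 1.128 -2.247 -4.073
vertex 1.568 -2.019 -4.31
endloop
endfacet
facet normal 0.884 0.433 0.175
outer loop
vertex 1.627 -2.323 -3.856
vertex 1.568 -2.019 -4.31
vertex 0.972 -1.193 -3.347
endloop
endfacet
facet normal 0.121 -0.818 -0.562
outer loop
vertex 1.568 -2.019 -4.31
vertex 1.128 -2.247 -4.073
vertex 1.069 -1.943 -4.528
endloop
endfacet
facet normal 0.335 0.808 -0.485
outer loop
vertex 1.568 -2.019 -4.31
vertex 1.069 -1.943 -4.528
vertex 0.972 -1.193 -3.347
endloop
endfacet
facet normal 0.120 -0.818 -0.562
outer loop
vertex 1.069 -1.943 -4.528
vertex 1.128 -2.247 -4.073
vertex 0.628 -2.171 -4.29
endloop
endfacet
facet normal -0.592 0.658 -0.466
outer loop
vertex 1.069 -1.943 -4.528
vertex 0.628 -2.171 -4.29
vertex 0.972 -1.193 -3.347
endloop
endfacet
facet normal 0.121 -0.817 -0.564
outer loop
vertex 0.628 -2.171 -4.29
vertex 1.128 -2.247 -4.073
vertex 0.687 -2.476 -3.836
endloop
endfacet
facet normal -0.968 0.133 0.215
outer loop
vertex 0.628 -2.171 -4.29
vertex 0.687 -2.476 -3.836
vertex 0.972 -1.193 -3.347
endloop
endfacet
facet normal 0.121 -0.817 -0.564
outer loop
vertex 0.687 -2.476 -3.836
vertex 1.128 -2.247 -4.073
vertex 1.187 -2.552 -3.619
endloop
endfacet
facet normal -0.417 -0.241 0.876
outer loop
vertex 0.687 -2.476 -3.836
vertex 1.187 -2.552 -3.619
vertex 0.972 -1.193 -3.347
endloop
endfacet
facet normal 0.121 -0.817 -0.564
outer loop
vertex 1.187 -2.552 -3.619
vertex 1.128 -2.247 -4.073
vertex 1.627 -2.323 -3.856
endloop
endfacet
facet normal 0.509 -0.091 0.856
outer loop
vertex 1.187 -2.552 -3.619
vertex 1.627 -2.323 -3.856
vertex 0.972 -1.193 -3.347
endloop
endfacet

endsolid


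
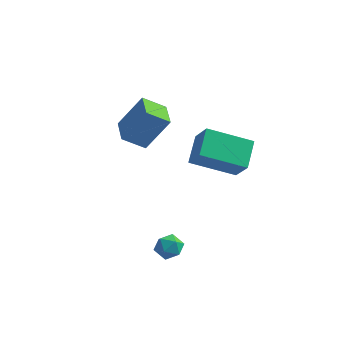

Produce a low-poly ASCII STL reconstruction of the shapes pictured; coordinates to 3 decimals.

solid 
facet normal -0.491 -0.268 -0.829
outer loop
vertex -1.984 -1.645 1.751
vertex -2.633 -0.519 1.771
vertex -1.156 -1.156 1.102
endloop
endfacet
facet normal 0.499 -0.866 -0.015
outer loop
vertex -0.287 -0.681 2.569
vertex -1.984 -1.645 1.751
vertex -1.156 -1.156 1.102
endloop
endfacet
facet normal -0.491 -0.268 -0.829
outer loop
vertex -1.156 -1.156 1.102
vertex -2.633 -0.519 1.771
vertex -1.805 -0.03 1.122
endloop
endfacet
facet normal 0.714 0.421 -0.559
outer loop
vertex -1.805 -0.03 1.122
vertex -0.287 -0.681 2.569
vertex -1.156 -1.156 1.102
endloop
endfacet
facet normal -0.714 -0.421 0.559
outer loop
vertex -1.984 -1.645 1.751
vertex -1.764 -0.044 3.238
vertex -2.633 -0.519 1.771
endloop
endfacet
facet normal 0.499 -0.866 -0.015
outer loop
vertex -1.115 -1.17 3.218
vertex -1.984 -1.645 1.751
vertex -0.287 -0.681 2.569
endloop
endfacet
facet normal -0.714 -0.421 0.559
outer loop
vertex -1.115 -1.17 3.218
vertex -1.764 -0.044 3.238
vertex -1.984 -1.645 1.751
endloop
endfacet
facet normal -0.499 0.866 0.015
outer loop
vertex -2.633 -0.519 1.771
vertex -1.764 -0.044 3.238
vertex -1.805 -0.03 1.122
endloop
endfacet
facet normal 0.714 0.421 -0.559
outer loop
vertex -0.936 0.445 2.589
vertex -0.287 -0.681 2.569
vertex -1.805 -0.03 1.122
endloop
endfacet
facet normal -0.499 0.866 0.015
outer loop
vertex -1.805 -0.03 1.122
vertex -1.764 -0.044 3.238
vertex -0.936 0.445 2.589
endloop
endfacet
facet normal 0.491 0.268 0.829
outer loop
vertex -0.936 0.445 2.589
vertex -1.115 -1.17 3.218
vertex -0.287 -0.681 2.569
endloop
endfacet
facet normal 0.491 0.268 0.829
outer loop
vertex -1.764 -0.044 3.238
vertex -1.115 -1.17 3.218
vertex -0.936 0.445 2.589
endloop
endfacet
facet normal -0.410 0.876 0.254
outer loop
vertex 0.597 -2.547 -3.125
vertex 0.095 -2.861 -2.853
vertex 0.621 -2.718 -2.496
endloop
endfacet
facet normal 0.300 0.923 0.240
outer loop
vertex 0.597 -2.547 -3.125
vertex 0.621 -2.718 -2.496
vertex 1.147 -2.791 -2.874
endloop
endfacet
facet normal 0.521 0.746 -0.416
outer loop
vertex 0.597 -2.547 -3.125
vertex 1.147 -2.791 -2.874
vertex 0.946 -2.98 -3.465
endloop
endfacet
facet normal -0.055 0.589 -0.806
outer loop
vertex 0.597 -2.547 -3.125
vertex 0.946 -2.98 -3.465
vertex 0.295 -3.023 -3.452
endloop
endfacet
facet normal -0.631 0.670 -0.392
outer loop
vertex 0.597 -2.547 -3.125
vertex 0.295 -3.023 -3.452
vertex 0.095 -2.861 -2.853
endloop
endfacet
facet normal 0.563 0.442 0.698
outer loop
vertex 1.147 -2.791 -2.874
vertex 0.621 -2.718 -2.496
vertex 0.985 -3.257 -2.448
endloop
endfacet
facet normal -0.589 0.366 0.721
outer loop
vertex 0.621 -2.718 -2.496
vertex 0.095 -2.861 -2.853
vertex 0.334 -3.3 -2.435
endloop
endfacet
facet normal -0.945 0.032 -0.324
outer loop
vertex 0.095 -2.861 -2.853
vertex 0.295 -3.023 -3.452
vertex 0.133 -3.489 -3.026
endloop
endfacet
facet normal -0.013 -0.098 -0.995
outer loop
vertex 0.295 -3.023 -3.452
vertex 0.946 -2.98 -3.465
vertex 0.659 -3.562 -3.404
endloop
endfacet
facet normal 0.919 0.155 -0.362
outer loop
vertex 0.946 -2.98 -3.465
vertex 1.147 -2.791 -2.874
vertex 1.185 -3.419 -3.047
endloop
endfacet
facet normal 0.055 -0.589 0.806
outer loop
vertex 0.683 -3.733 -2.775
vertex 0.985 -3.257 -2.448
vertex 0.334 -3.3 -2.435
endloop
endfacet
facet normal -0.521 -0.746 0.416
outer loop
vertex 0.683 -3.733 -2.775
vertex 0.334 -3.3 -2.435
vertex 0.133 -3.489 -3.026
endloop
endfacet
facet normal -0.300 -0.923 -0.240
outer loop
vertex 0.683 -3.733 -2.775
vertex 0.133 -3.489 -3.026
vertex 0.659 -3.562 -3.404
endloop
endfacet
facet normal 0.410 -0.876 -0.254
outer loop
vertex 0.683 -3.733 -2.775
vertex 0.659 -3.562 -3.404
vertex 1.185 -3.419 -3.047
endloop
endfacet
facet normal 0.631 -0.670 0.392
outer loop
vertex 0.683 -3.733 -2.775
vertex 1.185 -3.419 -3.047
vertex 0.985 -3.257 -2.448
endloop
endfacet
facet normal 0.013 0.098 0.995
outer loop
vertex 0.334 -3.3 -2.435
vertex 0.985 -3.257 -2.448
vertex 0.621 -2.718 -2.496
endloop
endfacet
facet normal -0.919 -0.155 0.362
outer loop
vertex 0.133 -3.489 -3.026
vertex 0.334 -3.3 -2.435
vertex 0.095 -2.861 -2.853
endloop
endfacet
facet normal -0.563 -0.442 -0.698
outer loop
vertex 0.659 -3.562 -3.404
vertex 0.133 -3.489 -3.026
vertex 0.295 -3.023 -3.452
endloop
endfacet
facet normal 0.589 -0.366 -0.721
outer loop
vertex 1.185 -3.419 -3.047
vertex 0.659 -3.562 -3.404
vertex 0.946 -2.98 -3.465
endloop
endfacet
facet normal 0.945 -0.032 0.324
outer loop
vertex 0.985 -3.257 -2.448
vertex 1.185 -3.419 -3.047
vertex 1.147 -2.791 -2.874
endloop
endfacet
facet normal -0.511 0.404 -0.759
outer loop
vertex -0.184 1.771 0.139
vertex 1.604 2.526 -0.663
vertex -0.014 0.56 -0.621
endloop
endfacet
facet normal -0.851 -0.359 0.382
outer loop
vertex 0.676 0.014 0.403
vertex -0.184 1.771 0.139
vertex -0.014 0.56 -0.621
endloop
endfacet
facet normal -0.511 0.404 -0.759
outer loop
vertex -0.014 0.56 -0.621
vertex 1.604 2.526 -0.663
vertex 1.774 1.315 -1.423
endloop
endfacet
facet normal 0.118 -0.841 -0.528
outer loop
vertex 1.774 1.315 -1.423
vertex 0.676 0.014 0.403
vertex -0.014 0.56 -0.621
endloop
endfacet
facet normal -0.118 0.841 0.528
outer loop
vertex -0.184 1.771 0.139
vertex 2.294 1.98 0.361
vertex 1.604 2.526 -0.663
endloop
endfacet
facet normal -0.851 -0.359 0.382
outer loop
vertex 0.506 1.225 1.163
vertex -0.184 1.771 0.139
vertex 0.676 0.014 0.403
endloop
endfacet
facet normal -0.118 0.841 0.528
outer loop
vertex 0.506 1.225 1.163
vertex 2.294 1.98 0.361
vertex -0.184 1.771 0.139
endloop
endfacet
facet normal 0.851 0.359 -0.382
outer loop
vertex 1.604 2.526 -0.663
vertex 2.294 1.98 0.361
vertex 1.774 1.315 -1.423
endloop
endfacet
facet normal 0.118 -0.841 -0.528
outer loop
vertex 2.464 0.769 -0.399
vertex 0.676 0.014 0.403
vertex 1.774 1.315 -1.423
endloop
endfacet
facet normal 0.851 0.359 -0.382
outer loop
vertex 1.774 1.315 -1.423
vertex 2.294 1.98 0.361
vertex 2.464 0.769 -0.399
endloop
endfacet
facet normal 0.511 -0.404 0.759
outer loop
vertex 2.464 0.769 -0.399
vertex 0.506 1.225 1.163
vertex 0.676 0.014 0.403
endloop
endfacet
facet normal 0.511 -0.404 0.759
outer loop
vertex 2.294 1.98 0.361
vertex 0.506 1.225 1.163
vertex 2.464 0.769 -0.399
endloop
endfacet

endsolid


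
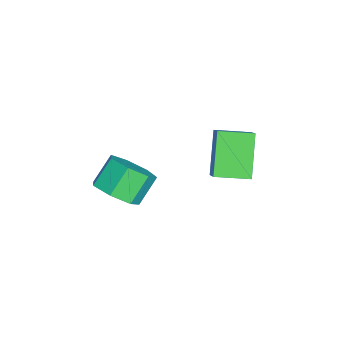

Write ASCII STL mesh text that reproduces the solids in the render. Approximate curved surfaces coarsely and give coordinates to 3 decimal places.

solid 
facet normal 0.558 -0.442 -0.702
outer loop
vertex 4.098 -0.862 2.42
vertex 3.373 -0.768 1.784
vertex 4.097 -0.151 1.971
endloop
endfacet
facet normal 0.830 0.299 0.471
outer loop
vertex 4.098 -0.862 2.42
vertex 4.097 -0.151 1.971
vertex 3.373 -0.287 3.333
endloop
endfacet
facet normal 0.830 0.299 0.471
outer loop
vertex 3.373 -0.287 3.333
vertex 4.097 -0.151 1.971
vertex 3.372 0.424 2.884
endloop
endfacet
facet normal -0.558 0.443 0.702
outer loop
vertex 3.373 -0.287 3.333
vertex 3.372 0.424 2.884
vertex 2.647 -0.192 2.696
endloop
endfacet
facet normal 0.558 -0.442 -0.702
outer loop
vertex 4.097 -0.151 1.971
vertex 3.373 -0.768 1.784
vertex 3.551 0.097 1.381
endloop
endfacet
facet normal 0.517 0.847 -0.123
outer loop
vertex 4.097 -0.151 1.971
vertex 3.551 0.097 1.381
vertex 3.372 0.424 2.884
endloop
endfacet
facet normal 0.517 0.847 -0.123
outer loop
vertex 3.372 0.424 2.884
vertex 3.551 0.097 1.381
vertex 2.825 0.672 2.293
endloop
endfacet
facet normal -0.558 0.442 0.702
outer loop
vertex 3.372 0.424 2.884
vertex 2.825 0.672 2.293
vertex 2.647 -0.192 2.696
endloop
endfacet
facet normal 0.558 -0.442 -0.702
outer loop
vertex 3.551 0.097 1.381
vertex 3.373 -0.768 1.784
vertex 2.87 -0.307 1.094
endloop
endfacet
facet normal -0.186 0.758 -0.626
outer loop
vertex 3.551 0.097 1.381
vertex 2.87 -0.307 1.094
vertex 2.825 0.672 2.293
endloop
endfacet
facet normal -0.186 0.758 -0.626
outer loop
vertex 2.825 0.672 2.293
vertex 2.87 -0.307 1.094
vertex 2.145 0.268 2.006
endloop
endfacet
facet normal -0.559 0.442 0.701
outer loop
vertex 2.825 0.672 2.293
vertex 2.145 0.268 2.006
vertex 2.647 -0.192 2.696
endloop
endfacet
facet normal 0.558 -0.442 -0.702
outer loop
vertex 2.87 -0.307 1.094
vertex 3.373 -0.768 1.784
vertex 2.568 -1.057 1.326
endloop
endfacet
facet normal -0.748 0.098 -0.656
outer loop
vertex 2.87 -0.307 1.094
vertex 2.568 -1.057 1.326
vertex 2.145 0.268 2.006
endloop
endfacet
facet normal -0.748 0.098 -0.657
outer loop
vertex 2.145 0.268 2.006
vertex 2.568 -1.057 1.326
vertex 1.842 -0.482 2.239
endloop
endfacet
facet normal -0.558 0.443 0.702
outer loop
vertex 2.145 0.268 2.006
vertex 1.842 -0.482 2.239
vertex 2.647 -0.192 2.696
endloop
endfacet
facet normal 0.558 -0.442 -0.702
outer loop
vertex 2.568 -1.057 1.326
vertex 3.373 -0.768 1.784
vertex 2.872 -1.589 1.903
endloop
endfacet
facet normal -0.747 -0.636 -0.193
outer loop
vertex 2.568 -1.057 1.326
vertex 2.872 -1.589 1.903
vertex 1.842 -0.482 2.239
endloop
endfacet
facet normal -0.747 -0.636 -0.193
outer loop
vertex 1.842 -0.482 2.239
vertex 2.872 -1.589 1.903
vertex 2.146 -1.014 2.816
endloop
endfacet
facet normal -0.558 0.443 0.702
outer loop
vertex 1.842 -0.482 2.239
vertex 2.146 -1.014 2.816
vertex 2.647 -0.192 2.696
endloop
endfacet
facet normal 0.558 -0.442 -0.702
outer loop
vertex 2.872 -1.589 1.903
vertex 3.373 -0.768 1.784
vertex 3.553 -1.503 2.39
endloop
endfacet
facet normal -0.184 -0.891 0.415
outer loop
vertex 2.872 -1.589 1.903
vertex 3.553 -1.503 2.39
vertex 2.146 -1.014 2.816
endloop
endfacet
facet normal -0.184 -0.891 0.415
outer loop
vertex 2.146 -1.014 2.816
vertex 3.553 -1.503 2.39
vertex 2.827 -0.928 3.303
endloop
endfacet
facet normal -0.558 0.443 0.702
outer loop
vertex 2.146 -1.014 2.816
vertex 2.827 -0.928 3.303
vertex 2.647 -0.192 2.696
endloop
endfacet
facet normal 0.558 -0.442 -0.702
outer loop
vertex 3.553 -1.503 2.39
vertex 3.373 -0.768 1.784
vertex 4.098 -0.862 2.42
endloop
endfacet
facet normal 0.519 -0.474 0.711
outer loop
vertex 3.553 -1.503 2.39
vertex 4.098 -0.862 2.42
vertex 2.827 -0.928 3.303
endloop
endfacet
facet normal 0.519 -0.475 0.711
outer loop
vertex 2.827 -0.928 3.303
vertex 4.098 -0.862 2.42
vertex 3.373 -0.287 3.333
endloop
endfacet
facet normal -0.558 0.442 0.702
outer loop
vertex 2.827 -0.928 3.303
vertex 3.373 -0.287 3.333
vertex 2.647 -0.192 2.696
endloop
endfacet
facet normal -0.672 0.031 0.740
outer loop
vertex -0.945 2.623 1.491
vertex -1.064 4.038 1.324
vertex -1.886 2.443 0.643
endloop
endfacet
facet normal 0.084 -0.990 0.117
outer loop
vertex -0.536 2.382 -0.844
vertex -0.945 2.623 1.491
vertex -1.886 2.443 0.643
endloop
endfacet
facet normal -0.672 0.030 0.740
outer loop
vertex -1.886 2.443 0.643
vertex -1.064 4.038 1.324
vertex -2.006 3.858 0.476
endloop
endfacet
facet normal -0.736 -0.141 -0.662
outer loop
vertex -2.006 3.858 0.476
vertex -0.536 2.382 -0.844
vertex -1.886 2.443 0.643
endloop
endfacet
facet normal 0.736 0.140 0.662
outer loop
vertex -0.945 2.623 1.491
vertex 0.286 3.977 -0.163
vertex -1.064 4.038 1.324
endloop
endfacet
facet normal 0.084 -0.990 0.117
outer loop
vertex 0.406 2.562 0.004
vertex -0.945 2.623 1.491
vertex -0.536 2.382 -0.844
endloop
endfacet
facet normal 0.736 0.141 0.663
outer loop
vertex 0.406 2.562 0.004
vertex 0.286 3.977 -0.163
vertex -0.945 2.623 1.491
endloop
endfacet
facet normal -0.084 0.990 -0.117
outer loop
vertex -1.064 4.038 1.324
vertex 0.286 3.977 -0.163
vertex -2.006 3.858 0.476
endloop
endfacet
facet normal -0.736 -0.140 -0.663
outer loop
vertex -0.655 3.797 -1.011
vertex -0.536 2.382 -0.844
vertex -2.006 3.858 0.476
endloop
endfacet
facet normal -0.084 0.990 -0.117
outer loop
vertex -2.006 3.858 0.476
vertex 0.286 3.977 -0.163
vertex -0.655 3.797 -1.011
endloop
endfacet
facet normal 0.672 -0.031 -0.740
outer loop
vertex -0.655 3.797 -1.011
vertex 0.406 2.562 0.004
vertex -0.536 2.382 -0.844
endloop
endfacet
facet normal 0.672 -0.030 -0.740
outer loop
vertex 0.286 3.977 -0.163
vertex 0.406 2.562 0.004
vertex -0.655 3.797 -1.011
endloop
endfacet

endsolid


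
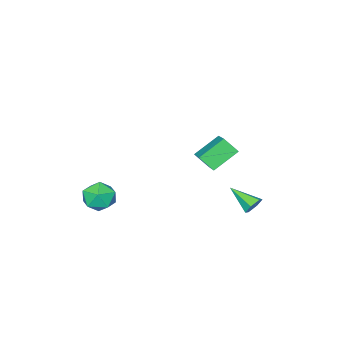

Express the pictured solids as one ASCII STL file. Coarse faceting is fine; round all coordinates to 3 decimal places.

solid 
facet normal 0.438 -0.048 0.898
outer loop
vertex 3.114 -3.381 -3.126
vertex 2.392 -4.06 -2.81
vertex 3.268 -4.402 -3.256
endloop
endfacet
facet normal 0.918 0.089 0.387
outer loop
vertex 3.114 -3.381 -3.126
vertex 3.268 -4.402 -3.256
vertex 3.523 -3.737 -4.015
endloop
endfacet
facet normal 0.722 0.690 0.056
outer loop
vertex 3.114 -3.381 -3.126
vertex 3.523 -3.737 -4.015
vertex 2.805 -2.984 -4.037
endloop
endfacet
facet normal 0.121 0.924 0.362
outer loop
vertex 3.114 -3.381 -3.126
vertex 2.805 -2.984 -4.037
vertex 2.106 -3.184 -3.293
endloop
endfacet
facet normal -0.055 0.468 0.882
outer loop
vertex 3.114 -3.381 -3.126
vertex 2.106 -3.184 -3.293
vertex 2.392 -4.06 -2.81
endloop
endfacet
facet normal 0.892 -0.443 -0.088
outer loop
vertex 3.523 -3.737 -4.015
vertex 3.268 -4.402 -3.256
vertex 3.054 -4.636 -4.247
endloop
endfacet
facet normal 0.116 -0.665 0.738
outer loop
vertex 3.268 -4.402 -3.256
vertex 2.392 -4.06 -2.81
vertex 2.355 -4.836 -3.503
endloop
endfacet
facet normal -0.680 0.171 0.713
outer loop
vertex 2.392 -4.06 -2.81
vertex 2.106 -3.184 -3.293
vertex 1.637 -4.083 -3.525
endloop
endfacet
facet normal -0.397 0.909 -0.129
outer loop
vertex 2.106 -3.184 -3.293
vertex 2.805 -2.984 -4.037
vertex 1.892 -3.418 -4.284
endloop
endfacet
facet normal 0.575 0.530 -0.624
outer loop
vertex 2.805 -2.984 -4.037
vertex 3.523 -3.737 -4.015
vertex 2.768 -3.76 -4.73
endloop
endfacet
facet normal -0.121 -0.924 -0.362
outer loop
vertex 2.046 -4.439 -4.414
vertex 3.054 -4.636 -4.247
vertex 2.355 -4.836 -3.503
endloop
endfacet
facet normal -0.722 -0.690 -0.056
outer loop
vertex 2.046 -4.439 -4.414
vertex 2.355 -4.836 -3.503
vertex 1.637 -4.083 -3.525
endloop
endfacet
facet normal -0.918 -0.089 -0.387
outer loop
vertex 2.046 -4.439 -4.414
vertex 1.637 -4.083 -3.525
vertex 1.892 -3.418 -4.284
endloop
endfacet
facet normal -0.438 0.048 -0.898
outer loop
vertex 2.046 -4.439 -4.414
vertex 1.892 -3.418 -4.284
vertex 2.768 -3.76 -4.73
endloop
endfacet
facet normal 0.055 -0.468 -0.882
outer loop
vertex 2.046 -4.439 -4.414
vertex 2.768 -3.76 -4.73
vertex 3.054 -4.636 -4.247
endloop
endfacet
facet normal 0.397 -0.909 0.129
outer loop
vertex 2.355 -4.836 -3.503
vertex 3.054 -4.636 -4.247
vertex 3.268 -4.402 -3.256
endloop
endfacet
facet normal -0.575 -0.530 0.624
outer loop
vertex 1.637 -4.083 -3.525
vertex 2.355 -4.836 -3.503
vertex 2.392 -4.06 -2.81
endloop
endfacet
facet normal -0.892 0.443 0.088
outer loop
vertex 1.892 -3.418 -4.284
vertex 1.637 -4.083 -3.525
vertex 2.106 -3.184 -3.293
endloop
endfacet
facet normal -0.116 0.665 -0.738
outer loop
vertex 2.768 -3.76 -4.73
vertex 1.892 -3.418 -4.284
vertex 2.805 -2.984 -4.037
endloop
endfacet
facet normal 0.680 -0.171 -0.713
outer loop
vertex 3.054 -4.636 -4.247
vertex 2.768 -3.76 -4.73
vertex 3.523 -3.737 -4.015
endloop
endfacet
facet normal -0.153 0.872 -0.464
outer loop
vertex -1.838 2.3 -3.954
vertex -2.419 2.327 -3.712
vertex -1.934 2.579 -3.398
endloop
endfacet
facet normal 0.976 -0.073 0.205
outer loop
vertex -1.838 2.3 -3.954
vertex -1.934 2.579 -3.398
vertex -2.161 0.853 -2.928
endloop
endfacet
facet normal -0.153 0.872 -0.464
outer loop
vertex -1.934 2.579 -3.398
vertex -2.419 2.327 -3.712
vertex -2.515 2.606 -3.156
endloop
endfacet
facet normal 0.385 0.195 0.902
outer loop
vertex -1.934 2.579 -3.398
vertex -2.515 2.606 -3.156
vertex -2.161 0.853 -2.928
endloop
endfacet
facet normal -0.151 0.873 -0.464
outer loop
vertex -2.515 2.606 -3.156
vertex -2.419 2.327 -3.712
vertex -3.0 2.355 -3.47
endloop
endfacet
facet normal -0.543 -0.001 0.840
outer loop
vertex -2.515 2.606 -3.156
vertex -3.0 2.355 -3.47
vertex -2.161 0.853 -2.928
endloop
endfacet
facet normal -0.152 0.872 -0.465
outer loop
vertex -3.0 2.355 -3.47
vertex -2.419 2.327 -3.712
vertex -2.903 2.075 -4.027
endloop
endfacet
facet normal -0.882 -0.464 0.080
outer loop
vertex -3.0 2.355 -3.47
vertex -2.903 2.075 -4.027
vertex -2.161 0.853 -2.928
endloop
endfacet
facet normal -0.153 0.873 -0.464
outer loop
vertex -2.903 2.075 -4.027
vertex -2.419 2.327 -3.712
vertex -2.322 2.048 -4.269
endloop
endfacet
facet normal -0.291 -0.731 -0.617
outer loop
vertex -2.903 2.075 -4.027
vertex -2.322 2.048 -4.269
vertex -2.161 0.853 -2.928
endloop
endfacet
facet normal -0.153 0.873 -0.464
outer loop
vertex -2.322 2.048 -4.269
vertex -2.419 2.327 -3.712
vertex -1.838 2.3 -3.954
endloop
endfacet
facet normal 0.639 -0.535 -0.553
outer loop
vertex -2.322 2.048 -4.269
vertex -1.838 2.3 -3.954
vertex -2.161 0.853 -2.928
endloop
endfacet
facet normal -0.788 0.223 0.574
outer loop
vertex -0.677 1.476 1.884
vertex 0.401 2.936 2.795
vertex -1.008 2.174 1.159
endloop
endfacet
facet normal -0.531 -0.718 -0.449
outer loop
vertex 0.299 1.804 0.205
vertex -0.677 1.476 1.884
vertex -1.008 2.174 1.159
endloop
endfacet
facet normal -0.788 0.223 0.574
outer loop
vertex -1.008 2.174 1.159
vertex 0.401 2.936 2.795
vertex 0.069 3.634 2.069
endloop
endfacet
facet normal -0.313 0.658 -0.685
outer loop
vertex 0.069 3.634 2.069
vertex 0.299 1.804 0.205
vertex -1.008 2.174 1.159
endloop
endfacet
facet normal 0.313 -0.658 0.684
outer loop
vertex -0.677 1.476 1.884
vertex 1.708 2.566 1.841
vertex 0.401 2.936 2.795
endloop
endfacet
facet normal -0.530 -0.719 -0.449
outer loop
vertex 0.631 1.106 0.931
vertex -0.677 1.476 1.884
vertex 0.299 1.804 0.205
endloop
endfacet
facet normal 0.313 -0.658 0.685
outer loop
vertex 0.631 1.106 0.931
vertex 1.708 2.566 1.841
vertex -0.677 1.476 1.884
endloop
endfacet
facet normal 0.531 0.719 0.448
outer loop
vertex 0.401 2.936 2.795
vertex 1.708 2.566 1.841
vertex 0.069 3.634 2.069
endloop
endfacet
facet normal -0.313 0.658 -0.685
outer loop
vertex 1.377 3.264 1.116
vertex 0.299 1.804 0.205
vertex 0.069 3.634 2.069
endloop
endfacet
facet normal 0.531 0.719 0.449
outer loop
vertex 0.069 3.634 2.069
vertex 1.708 2.566 1.841
vertex 1.377 3.264 1.116
endloop
endfacet
facet normal 0.788 -0.223 -0.575
outer loop
vertex 1.377 3.264 1.116
vertex 0.631 1.106 0.931
vertex 0.299 1.804 0.205
endloop
endfacet
facet normal 0.788 -0.223 -0.574
outer loop
vertex 1.708 2.566 1.841
vertex 0.631 1.106 0.931
vertex 1.377 3.264 1.116
endloop
endfacet

endsolid
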